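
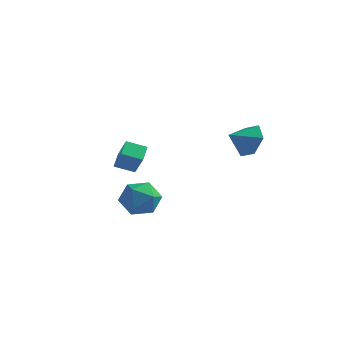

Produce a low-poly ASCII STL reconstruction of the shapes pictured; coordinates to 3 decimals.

solid 
facet normal -0.881 -0.326 0.343
outer loop
vertex -3.163 0.712 0.766
vertex -3.3 1.544 1.204
vertex -3.776 1.197 -0.347
endloop
endfacet
facet normal 0.144 -0.876 -0.461
outer loop
vertex -2.86 1.536 -0.704
vertex -3.163 0.712 0.766
vertex -3.776 1.197 -0.347
endloop
endfacet
facet normal -0.881 -0.326 0.343
outer loop
vertex -3.776 1.197 -0.347
vertex -3.3 1.544 1.204
vertex -3.913 2.029 0.091
endloop
endfacet
facet normal -0.451 0.357 -0.818
outer loop
vertex -3.913 2.029 0.091
vertex -2.86 1.536 -0.704
vertex -3.776 1.197 -0.347
endloop
endfacet
facet normal 0.451 -0.357 0.818
outer loop
vertex -3.163 0.712 0.766
vertex -2.384 1.883 0.847
vertex -3.3 1.544 1.204
endloop
endfacet
facet normal 0.144 -0.876 -0.461
outer loop
vertex -2.247 1.051 0.409
vertex -3.163 0.712 0.766
vertex -2.86 1.536 -0.704
endloop
endfacet
facet normal 0.451 -0.357 0.818
outer loop
vertex -2.247 1.051 0.409
vertex -2.384 1.883 0.847
vertex -3.163 0.712 0.766
endloop
endfacet
facet normal -0.144 0.876 0.461
outer loop
vertex -3.3 1.544 1.204
vertex -2.384 1.883 0.847
vertex -3.913 2.029 0.091
endloop
endfacet
facet normal -0.451 0.357 -0.818
outer loop
vertex -2.997 2.368 -0.266
vertex -2.86 1.536 -0.704
vertex -3.913 2.029 0.091
endloop
endfacet
facet normal -0.144 0.876 0.461
outer loop
vertex -3.913 2.029 0.091
vertex -2.384 1.883 0.847
vertex -2.997 2.368 -0.266
endloop
endfacet
facet normal 0.881 0.326 -0.343
outer loop
vertex -2.997 2.368 -0.266
vertex -2.247 1.051 0.409
vertex -2.86 1.536 -0.704
endloop
endfacet
facet normal 0.881 0.326 -0.343
outer loop
vertex -2.384 1.883 0.847
vertex -2.247 1.051 0.409
vertex -2.997 2.368 -0.266
endloop
endfacet
facet normal -0.257 0.038 0.966
outer loop
vertex -1.97 -1.385 -0.07
vertex -1.388 -2.227 0.118
vertex -0.968 -1.278 0.192
endloop
endfacet
facet normal -0.251 0.691 0.678
outer loop
vertex -1.97 -1.385 -0.07
vertex -0.968 -1.278 0.192
vertex -1.375 -0.686 -0.562
endloop
endfacet
facet normal -0.708 0.694 0.129
outer loop
vertex -1.97 -1.385 -0.07
vertex -1.375 -0.686 -0.562
vertex -2.046 -1.27 -1.102
endloop
endfacet
facet normal -0.996 0.044 0.078
outer loop
vertex -1.97 -1.385 -0.07
vertex -2.046 -1.27 -1.102
vertex -2.055 -2.223 -0.682
endloop
endfacet
facet normal -0.717 -0.362 0.596
outer loop
vertex -1.97 -1.385 -0.07
vertex -2.055 -2.223 -0.682
vertex -1.388 -2.227 0.118
endloop
endfacet
facet normal 0.403 0.813 0.421
outer loop
vertex -1.375 -0.686 -0.562
vertex -0.968 -1.278 0.192
vertex -0.425 -1.097 -0.678
endloop
endfacet
facet normal 0.394 -0.244 0.886
outer loop
vertex -0.968 -1.278 0.192
vertex -1.388 -2.227 0.118
vertex -0.434 -2.05 -0.258
endloop
endfacet
facet normal -0.350 -0.891 0.288
outer loop
vertex -1.388 -2.227 0.118
vertex -2.055 -2.223 -0.682
vertex -1.105 -2.634 -0.798
endloop
endfacet
facet normal -0.802 -0.235 -0.549
outer loop
vertex -2.055 -2.223 -0.682
vertex -2.046 -1.27 -1.102
vertex -1.512 -2.042 -1.552
endloop
endfacet
facet normal -0.336 0.818 -0.467
outer loop
vertex -2.046 -1.27 -1.102
vertex -1.375 -0.686 -0.562
vertex -1.092 -1.093 -1.478
endloop
endfacet
facet normal 0.996 -0.044 -0.078
outer loop
vertex -0.51 -1.935 -1.29
vertex -0.425 -1.097 -0.678
vertex -0.434 -2.05 -0.258
endloop
endfacet
facet normal 0.708 -0.694 -0.129
outer loop
vertex -0.51 -1.935 -1.29
vertex -0.434 -2.05 -0.258
vertex -1.105 -2.634 -0.798
endloop
endfacet
facet normal 0.251 -0.691 -0.678
outer loop
vertex -0.51 -1.935 -1.29
vertex -1.105 -2.634 -0.798
vertex -1.512 -2.042 -1.552
endloop
endfacet
facet normal 0.257 -0.038 -0.966
outer loop
vertex -0.51 -1.935 -1.29
vertex -1.512 -2.042 -1.552
vertex -1.092 -1.093 -1.478
endloop
endfacet
facet normal 0.717 0.362 -0.596
outer loop
vertex -0.51 -1.935 -1.29
vertex -1.092 -1.093 -1.478
vertex -0.425 -1.097 -0.678
endloop
endfacet
facet normal 0.802 0.235 0.549
outer loop
vertex -0.434 -2.05 -0.258
vertex -0.425 -1.097 -0.678
vertex -0.968 -1.278 0.192
endloop
endfacet
facet normal 0.336 -0.818 0.467
outer loop
vertex -1.105 -2.634 -0.798
vertex -0.434 -2.05 -0.258
vertex -1.388 -2.227 0.118
endloop
endfacet
facet normal -0.403 -0.813 -0.421
outer loop
vertex -1.512 -2.042 -1.552
vertex -1.105 -2.634 -0.798
vertex -2.055 -2.223 -0.682
endloop
endfacet
facet normal -0.394 0.244 -0.886
outer loop
vertex -1.092 -1.093 -1.478
vertex -1.512 -2.042 -1.552
vertex -2.046 -1.27 -1.102
endloop
endfacet
facet normal 0.350 0.891 -0.288
outer loop
vertex -0.425 -1.097 -0.678
vertex -1.092 -1.093 -1.478
vertex -1.375 -0.686 -0.562
endloop
endfacet
facet normal 0.603 0.650 -0.462
outer loop
vertex 2.562 3.754 1.469
vertex 1.764 4.163 1.003
vertex 2.064 4.521 1.899
endloop
endfacet
facet normal 0.165 -0.398 0.902
outer loop
vertex 2.562 3.754 1.469
vertex 2.064 4.521 1.899
vertex 1.016 3.357 1.577
endloop
endfacet
facet normal 0.604 0.650 -0.462
outer loop
vertex 2.064 4.521 1.899
vertex 1.764 4.163 1.003
vertex 1.267 4.93 1.433
endloop
endfacet
facet normal -0.440 0.151 0.885
outer loop
vertex 2.064 4.521 1.899
vertex 1.267 4.93 1.433
vertex 1.016 3.357 1.577
endloop
endfacet
facet normal 0.603 0.650 -0.463
outer loop
vertex 1.267 4.93 1.433
vertex 1.764 4.163 1.003
vertex 0.966 4.572 0.538
endloop
endfacet
facet normal -0.952 0.175 0.250
outer loop
vertex 1.267 4.93 1.433
vertex 0.966 4.572 0.538
vertex 1.016 3.357 1.577
endloop
endfacet
facet normal 0.603 0.650 -0.462
outer loop
vertex 0.966 4.572 0.538
vertex 1.764 4.163 1.003
vertex 1.464 3.805 0.108
endloop
endfacet
facet normal -0.860 -0.351 -0.370
outer loop
vertex 0.966 4.572 0.538
vertex 1.464 3.805 0.108
vertex 1.016 3.357 1.577
endloop
endfacet
facet normal 0.604 0.650 -0.462
outer loop
vertex 1.464 3.805 0.108
vertex 1.764 4.163 1.003
vertex 2.261 3.396 0.574
endloop
endfacet
facet normal -0.256 -0.900 -0.353
outer loop
vertex 1.464 3.805 0.108
vertex 2.261 3.396 0.574
vertex 1.016 3.357 1.577
endloop
endfacet
facet normal 0.603 0.650 -0.463
outer loop
vertex 2.261 3.396 0.574
vertex 1.764 4.163 1.003
vertex 2.562 3.754 1.469
endloop
endfacet
facet normal 0.257 -0.924 0.283
outer loop
vertex 2.261 3.396 0.574
vertex 2.562 3.754 1.469
vertex 1.016 3.357 1.577
endloop
endfacet

endsolid


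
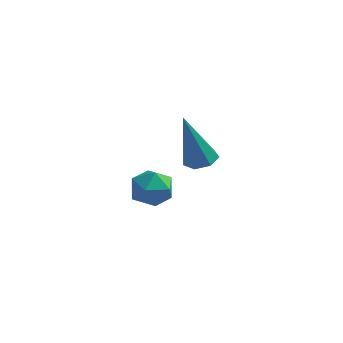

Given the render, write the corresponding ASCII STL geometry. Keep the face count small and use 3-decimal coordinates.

solid 
facet normal 0.097 0.983 0.154
outer loop
vertex -1.57 -2.472 -2.468
vertex -1.815 -2.54 -1.879
vertex -1.182 -2.588 -1.971
endloop
endfacet
facet normal 0.600 0.744 -0.295
outer loop
vertex -1.57 -2.472 -2.468
vertex -1.182 -2.588 -1.971
vertex -1.086 -2.887 -2.53
endloop
endfacet
facet normal 0.272 0.444 -0.854
outer loop
vertex -1.57 -2.472 -2.468
vertex -1.086 -2.887 -2.53
vertex -1.659 -3.023 -2.783
endloop
endfacet
facet normal -0.432 0.499 -0.751
outer loop
vertex -1.57 -2.472 -2.468
vertex -1.659 -3.023 -2.783
vertex -2.11 -2.809 -2.381
endloop
endfacet
facet normal -0.540 0.832 -0.129
outer loop
vertex -1.57 -2.472 -2.468
vertex -2.11 -2.809 -2.381
vertex -1.815 -2.54 -1.879
endloop
endfacet
facet normal 0.971 0.236 0.040
outer loop
vertex -1.086 -2.887 -2.53
vertex -1.182 -2.588 -1.971
vertex -1.03 -3.211 -1.979
endloop
endfacet
facet normal 0.159 0.622 0.766
outer loop
vertex -1.182 -2.588 -1.971
vertex -1.815 -2.54 -1.879
vertex -1.481 -2.997 -1.577
endloop
endfacet
facet normal -0.872 0.377 0.311
outer loop
vertex -1.815 -2.54 -1.879
vertex -2.11 -2.809 -2.381
vertex -2.054 -3.133 -1.83
endloop
endfacet
facet normal -0.698 -0.161 -0.697
outer loop
vertex -2.11 -2.809 -2.381
vertex -1.659 -3.023 -2.783
vertex -1.958 -3.432 -2.389
endloop
endfacet
facet normal 0.440 -0.249 -0.863
outer loop
vertex -1.659 -3.023 -2.783
vertex -1.086 -2.887 -2.53
vertex -1.325 -3.48 -2.481
endloop
endfacet
facet normal 0.432 -0.499 0.751
outer loop
vertex -1.57 -3.548 -1.892
vertex -1.03 -3.211 -1.979
vertex -1.481 -2.997 -1.577
endloop
endfacet
facet normal -0.272 -0.444 0.854
outer loop
vertex -1.57 -3.548 -1.892
vertex -1.481 -2.997 -1.577
vertex -2.054 -3.133 -1.83
endloop
endfacet
facet normal -0.600 -0.744 0.295
outer loop
vertex -1.57 -3.548 -1.892
vertex -2.054 -3.133 -1.83
vertex -1.958 -3.432 -2.389
endloop
endfacet
facet normal -0.097 -0.983 -0.154
outer loop
vertex -1.57 -3.548 -1.892
vertex -1.958 -3.432 -2.389
vertex -1.325 -3.48 -2.481
endloop
endfacet
facet normal 0.540 -0.832 0.129
outer loop
vertex -1.57 -3.548 -1.892
vertex -1.325 -3.48 -2.481
vertex -1.03 -3.211 -1.979
endloop
endfacet
facet normal 0.698 0.161 0.697
outer loop
vertex -1.481 -2.997 -1.577
vertex -1.03 -3.211 -1.979
vertex -1.182 -2.588 -1.971
endloop
endfacet
facet normal -0.440 0.249 0.863
outer loop
vertex -2.054 -3.133 -1.83
vertex -1.481 -2.997 -1.577
vertex -1.815 -2.54 -1.879
endloop
endfacet
facet normal -0.971 -0.236 -0.040
outer loop
vertex -1.958 -3.432 -2.389
vertex -2.054 -3.133 -1.83
vertex -2.11 -2.809 -2.381
endloop
endfacet
facet normal -0.159 -0.622 -0.766
outer loop
vertex -1.325 -3.48 -2.481
vertex -1.958 -3.432 -2.389
vertex -1.659 -3.023 -2.783
endloop
endfacet
facet normal 0.872 -0.377 -0.311
outer loop
vertex -1.03 -3.211 -1.979
vertex -1.325 -3.48 -2.481
vertex -1.086 -2.887 -2.53
endloop
endfacet
facet normal 0.240 0.133 -0.962
outer loop
vertex -0.876 -0.006 -3.21
vertex -1.253 0.349 -3.255
vertex -0.755 0.419 -3.121
endloop
endfacet
facet normal 0.842 -0.329 0.428
outer loop
vertex -0.876 -0.006 -3.21
vertex -0.755 0.419 -3.121
vertex -1.687 0.111 -1.525
endloop
endfacet
facet normal 0.240 0.133 -0.962
outer loop
vertex -0.755 0.419 -3.121
vertex -1.253 0.349 -3.255
vertex -1.009 0.792 -3.133
endloop
endfacet
facet normal 0.705 0.496 0.507
outer loop
vertex -0.755 0.419 -3.121
vertex -1.009 0.792 -3.133
vertex -1.687 0.111 -1.525
endloop
endfacet
facet normal 0.242 0.131 -0.961
outer loop
vertex -1.009 0.792 -3.133
vertex -1.253 0.349 -3.255
vertex -1.447 0.831 -3.238
endloop
endfacet
facet normal -0.010 0.922 0.386
outer loop
vertex -1.009 0.792 -3.133
vertex -1.447 0.831 -3.238
vertex -1.687 0.111 -1.525
endloop
endfacet
facet normal 0.241 0.131 -0.962
outer loop
vertex -1.447 0.831 -3.238
vertex -1.253 0.349 -3.255
vertex -1.738 0.507 -3.355
endloop
endfacet
facet normal -0.762 0.628 0.157
outer loop
vertex -1.447 0.831 -3.238
vertex -1.738 0.507 -3.355
vertex -1.687 0.111 -1.525
endloop
endfacet
facet normal 0.242 0.134 -0.961
outer loop
vertex -1.738 0.507 -3.355
vertex -1.253 0.349 -3.255
vertex -1.664 0.064 -3.398
endloop
endfacet
facet normal -0.986 -0.164 -0.008
outer loop
vertex -1.738 0.507 -3.355
vertex -1.664 0.064 -3.398
vertex -1.687 0.111 -1.525
endloop
endfacet
facet normal 0.242 0.133 -0.961
outer loop
vertex -1.664 0.064 -3.398
vertex -1.253 0.349 -3.255
vertex -1.28 -0.164 -3.333
endloop
endfacet
facet normal -0.512 -0.859 0.015
outer loop
vertex -1.664 0.064 -3.398
vertex -1.28 -0.164 -3.333
vertex -1.687 0.111 -1.525
endloop
endfacet
facet normal 0.240 0.134 -0.961
outer loop
vertex -1.28 -0.164 -3.333
vertex -1.253 0.349 -3.255
vertex -0.876 -0.006 -3.21
endloop
endfacet
facet normal 0.300 -0.931 0.209
outer loop
vertex -1.28 -0.164 -3.333
vertex -0.876 -0.006 -3.21
vertex -1.687 0.111 -1.525
endloop
endfacet

endsolid


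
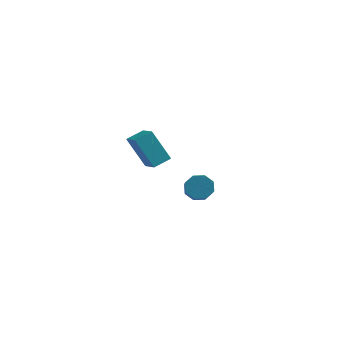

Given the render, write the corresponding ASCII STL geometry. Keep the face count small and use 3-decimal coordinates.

solid 
facet normal -0.312 0.775 -0.550
outer loop
vertex -1.498 3.357 -2.66
vertex -2.028 2.97 -2.905
vertex -1.937 3.396 -2.356
endloop
endfacet
facet normal 0.480 0.627 0.613
outer loop
vertex -1.498 3.357 -2.66
vertex -1.937 3.396 -2.356
vertex -0.903 1.876 -1.611
endloop
endfacet
facet normal 0.480 0.627 0.613
outer loop
vertex -0.903 1.876 -1.611
vertex -1.937 3.396 -2.356
vertex -1.342 1.915 -1.307
endloop
endfacet
facet normal 0.312 -0.775 0.550
outer loop
vertex -0.903 1.876 -1.611
vertex -1.342 1.915 -1.307
vertex -1.432 1.49 -1.855
endloop
endfacet
facet normal -0.312 0.775 -0.550
outer loop
vertex -1.937 3.396 -2.356
vertex -2.028 2.97 -2.905
vertex -2.429 3.185 -2.374
endloop
endfacet
facet normal -0.242 0.494 0.835
outer loop
vertex -1.937 3.396 -2.356
vertex -2.429 3.185 -2.374
vertex -1.342 1.915 -1.307
endloop
endfacet
facet normal -0.240 0.496 0.835
outer loop
vertex -1.342 1.915 -1.307
vertex -2.429 3.185 -2.374
vertex -1.834 1.705 -1.324
endloop
endfacet
facet normal 0.312 -0.775 0.550
outer loop
vertex -1.342 1.915 -1.307
vertex -1.834 1.705 -1.324
vertex -1.432 1.49 -1.855
endloop
endfacet
facet normal -0.312 0.775 -0.549
outer loop
vertex -2.429 3.185 -2.374
vertex -2.028 2.97 -2.905
vertex -2.686 2.849 -2.702
endloop
endfacet
facet normal -0.820 0.073 0.568
outer loop
vertex -2.429 3.185 -2.374
vertex -2.686 2.849 -2.702
vertex -1.834 1.705 -1.324
endloop
endfacet
facet normal -0.820 0.072 0.567
outer loop
vertex -1.834 1.705 -1.324
vertex -2.686 2.849 -2.702
vertex -2.091 1.369 -1.653
endloop
endfacet
facet normal 0.311 -0.776 0.549
outer loop
vertex -1.834 1.705 -1.324
vertex -2.091 1.369 -1.653
vertex -1.432 1.49 -1.855
endloop
endfacet
facet normal -0.312 0.775 -0.550
outer loop
vertex -2.686 2.849 -2.702
vertex -2.028 2.97 -2.905
vertex -2.557 2.584 -3.149
endloop
endfacet
facet normal -0.919 -0.393 -0.033
outer loop
vertex -2.686 2.849 -2.702
vertex -2.557 2.584 -3.149
vertex -2.091 1.369 -1.653
endloop
endfacet
facet normal -0.919 -0.392 -0.032
outer loop
vertex -2.091 1.369 -1.653
vertex -2.557 2.584 -3.149
vertex -1.962 1.103 -2.1
endloop
endfacet
facet normal 0.311 -0.775 0.551
outer loop
vertex -2.091 1.369 -1.653
vertex -1.962 1.103 -2.1
vertex -1.432 1.49 -1.855
endloop
endfacet
facet normal -0.312 0.775 -0.550
outer loop
vertex -2.557 2.584 -3.149
vertex -2.028 2.97 -2.905
vertex -2.118 2.545 -3.453
endloop
endfacet
facet normal -0.480 -0.627 -0.613
outer loop
vertex -2.557 2.584 -3.149
vertex -2.118 2.545 -3.453
vertex -1.962 1.103 -2.1
endloop
endfacet
facet normal -0.480 -0.627 -0.613
outer loop
vertex -1.962 1.103 -2.1
vertex -2.118 2.545 -3.453
vertex -1.523 1.064 -2.404
endloop
endfacet
facet normal 0.312 -0.775 0.550
outer loop
vertex -1.962 1.103 -2.1
vertex -1.523 1.064 -2.404
vertex -1.432 1.49 -1.855
endloop
endfacet
facet normal -0.312 0.775 -0.550
outer loop
vertex -2.118 2.545 -3.453
vertex -2.028 2.97 -2.905
vertex -1.626 2.755 -3.436
endloop
endfacet
facet normal 0.240 -0.495 -0.835
outer loop
vertex -2.118 2.545 -3.453
vertex -1.626 2.755 -3.436
vertex -1.523 1.064 -2.404
endloop
endfacet
facet normal 0.243 -0.495 -0.835
outer loop
vertex -1.523 1.064 -2.404
vertex -1.626 2.755 -3.436
vertex -1.031 1.275 -2.386
endloop
endfacet
facet normal 0.312 -0.775 0.550
outer loop
vertex -1.523 1.064 -2.404
vertex -1.031 1.275 -2.386
vertex -1.432 1.49 -1.855
endloop
endfacet
facet normal -0.311 0.776 -0.549
outer loop
vertex -1.626 2.755 -3.436
vertex -2.028 2.97 -2.905
vertex -1.369 3.091 -3.107
endloop
endfacet
facet normal 0.821 -0.072 -0.567
outer loop
vertex -1.626 2.755 -3.436
vertex -1.369 3.091 -3.107
vertex -1.031 1.275 -2.386
endloop
endfacet
facet normal 0.820 -0.073 -0.568
outer loop
vertex -1.031 1.275 -2.386
vertex -1.369 3.091 -3.107
vertex -0.774 1.611 -2.058
endloop
endfacet
facet normal 0.312 -0.775 0.549
outer loop
vertex -1.031 1.275 -2.386
vertex -0.774 1.611 -2.058
vertex -1.432 1.49 -1.855
endloop
endfacet
facet normal -0.311 0.775 -0.551
outer loop
vertex -1.369 3.091 -3.107
vertex -2.028 2.97 -2.905
vertex -1.498 3.357 -2.66
endloop
endfacet
facet normal 0.919 0.392 0.032
outer loop
vertex -1.369 3.091 -3.107
vertex -1.498 3.357 -2.66
vertex -0.774 1.611 -2.058
endloop
endfacet
facet normal 0.919 0.392 0.033
outer loop
vertex -0.774 1.611 -2.058
vertex -1.498 3.357 -2.66
vertex -0.903 1.876 -1.611
endloop
endfacet
facet normal 0.312 -0.775 0.550
outer loop
vertex -0.774 1.611 -2.058
vertex -0.903 1.876 -1.611
vertex -1.432 1.49 -1.855
endloop
endfacet
facet normal -0.514 0.014 0.858
outer loop
vertex -1.896 -3.091 3.927
vertex -2.57 -2.401 3.512
vertex -2.397 -3.754 3.638
endloop
endfacet
facet normal 0.642 -0.657 0.395
outer loop
vertex -1.53 -3.779 2.188
vertex -1.896 -3.091 3.927
vertex -2.397 -3.754 3.638
endloop
endfacet
facet normal -0.513 0.014 0.859
outer loop
vertex -2.397 -3.754 3.638
vertex -2.57 -2.401 3.512
vertex -3.071 -3.065 3.224
endloop
endfacet
facet normal -0.570 -0.754 -0.328
outer loop
vertex -3.071 -3.065 3.224
vertex -1.53 -3.779 2.188
vertex -2.397 -3.754 3.638
endloop
endfacet
facet normal 0.570 0.754 0.328
outer loop
vertex -1.896 -3.091 3.927
vertex -1.703 -2.426 2.062
vertex -2.57 -2.401 3.512
endloop
endfacet
facet normal 0.643 -0.656 0.395
outer loop
vertex -1.029 -3.115 2.476
vertex -1.896 -3.091 3.927
vertex -1.53 -3.779 2.188
endloop
endfacet
facet normal 0.569 0.754 0.328
outer loop
vertex -1.029 -3.115 2.476
vertex -1.703 -2.426 2.062
vertex -1.896 -3.091 3.927
endloop
endfacet
facet normal -0.643 0.656 -0.395
outer loop
vertex -2.57 -2.401 3.512
vertex -1.703 -2.426 2.062
vertex -3.071 -3.065 3.224
endloop
endfacet
facet normal -0.570 -0.754 -0.328
outer loop
vertex -2.204 -3.089 1.773
vertex -1.53 -3.779 2.188
vertex -3.071 -3.065 3.224
endloop
endfacet
facet normal -0.642 0.657 -0.395
outer loop
vertex -3.071 -3.065 3.224
vertex -1.703 -2.426 2.062
vertex -2.204 -3.089 1.773
endloop
endfacet
facet normal 0.513 -0.015 -0.858
outer loop
vertex -2.204 -3.089 1.773
vertex -1.029 -3.115 2.476
vertex -1.53 -3.779 2.188
endloop
endfacet
facet normal 0.513 -0.014 -0.858
outer loop
vertex -1.703 -2.426 2.062
vertex -1.029 -3.115 2.476
vertex -2.204 -3.089 1.773
endloop
endfacet

endsolid


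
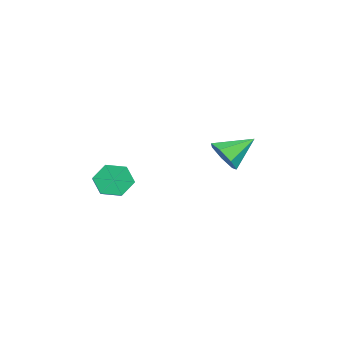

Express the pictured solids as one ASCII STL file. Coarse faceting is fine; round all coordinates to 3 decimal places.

solid 
facet normal -0.921 -0.002 -0.390
outer loop
vertex 2.073 -3.346 -0.603
vertex 1.77 -3.661 0.115
vertex 1.814 -2.829 0.006
endloop
endfacet
facet normal 0.239 0.788 -0.567
outer loop
vertex 2.073 -3.346 -0.603
vertex 1.814 -2.829 0.006
vertex 3.233 -3.345 -0.112
endloop
endfacet
facet normal 0.239 0.787 -0.568
outer loop
vertex 3.233 -3.345 -0.112
vertex 1.814 -2.829 0.006
vertex 2.975 -2.827 0.497
endloop
endfacet
facet normal 0.921 0.001 0.390
outer loop
vertex 3.233 -3.345 -0.112
vertex 2.975 -2.827 0.497
vertex 2.93 -3.659 0.605
endloop
endfacet
facet normal -0.921 -0.002 -0.390
outer loop
vertex 1.814 -2.829 0.006
vertex 1.77 -3.661 0.115
vertex 1.511 -3.144 0.724
endloop
endfacet
facet normal -0.147 0.927 0.345
outer loop
vertex 1.814 -2.829 0.006
vertex 1.511 -3.144 0.724
vertex 2.975 -2.827 0.497
endloop
endfacet
facet normal -0.147 0.927 0.345
outer loop
vertex 2.975 -2.827 0.497
vertex 1.511 -3.144 0.724
vertex 2.672 -3.142 1.215
endloop
endfacet
facet normal 0.921 0.001 0.389
outer loop
vertex 2.975 -2.827 0.497
vertex 2.672 -3.142 1.215
vertex 2.93 -3.659 0.605
endloop
endfacet
facet normal -0.921 -0.002 -0.390
outer loop
vertex 1.511 -3.144 0.724
vertex 1.77 -3.661 0.115
vertex 1.467 -3.975 0.832
endloop
endfacet
facet normal -0.386 0.139 0.912
outer loop
vertex 1.511 -3.144 0.724
vertex 1.467 -3.975 0.832
vertex 2.672 -3.142 1.215
endloop
endfacet
facet normal -0.386 0.139 0.912
outer loop
vertex 2.672 -3.142 1.215
vertex 1.467 -3.975 0.832
vertex 2.627 -3.974 1.323
endloop
endfacet
facet normal 0.921 0.001 0.389
outer loop
vertex 2.672 -3.142 1.215
vertex 2.627 -3.974 1.323
vertex 2.93 -3.659 0.605
endloop
endfacet
facet normal -0.921 -0.001 -0.390
outer loop
vertex 1.467 -3.975 0.832
vertex 1.77 -3.661 0.115
vertex 1.725 -4.493 0.223
endloop
endfacet
facet normal -0.240 -0.787 0.568
outer loop
vertex 1.467 -3.975 0.832
vertex 1.725 -4.493 0.223
vertex 2.627 -3.974 1.323
endloop
endfacet
facet normal -0.239 -0.788 0.567
outer loop
vertex 2.627 -3.974 1.323
vertex 1.725 -4.493 0.223
vertex 2.886 -4.491 0.714
endloop
endfacet
facet normal 0.921 0.002 0.390
outer loop
vertex 2.627 -3.974 1.323
vertex 2.886 -4.491 0.714
vertex 2.93 -3.659 0.605
endloop
endfacet
facet normal -0.921 -0.001 -0.389
outer loop
vertex 1.725 -4.493 0.223
vertex 1.77 -3.661 0.115
vertex 2.028 -4.178 -0.495
endloop
endfacet
facet normal 0.147 -0.927 -0.345
outer loop
vertex 1.725 -4.493 0.223
vertex 2.028 -4.178 -0.495
vertex 2.886 -4.491 0.714
endloop
endfacet
facet normal 0.147 -0.927 -0.345
outer loop
vertex 2.886 -4.491 0.714
vertex 2.028 -4.178 -0.495
vertex 3.189 -4.176 -0.004
endloop
endfacet
facet normal 0.921 0.002 0.390
outer loop
vertex 2.886 -4.491 0.714
vertex 3.189 -4.176 -0.004
vertex 2.93 -3.659 0.605
endloop
endfacet
facet normal -0.921 -0.001 -0.389
outer loop
vertex 2.028 -4.178 -0.495
vertex 1.77 -3.661 0.115
vertex 2.073 -3.346 -0.603
endloop
endfacet
facet normal 0.386 -0.139 -0.912
outer loop
vertex 2.028 -4.178 -0.495
vertex 2.073 -3.346 -0.603
vertex 3.189 -4.176 -0.004
endloop
endfacet
facet normal 0.386 -0.139 -0.912
outer loop
vertex 3.189 -4.176 -0.004
vertex 2.073 -3.346 -0.603
vertex 3.233 -3.345 -0.112
endloop
endfacet
facet normal 0.921 0.002 0.390
outer loop
vertex 3.189 -4.176 -0.004
vertex 3.233 -3.345 -0.112
vertex 2.93 -3.659 0.605
endloop
endfacet
facet normal 0.261 -0.814 -0.519
outer loop
vertex -0.462 1.225 0.247
vertex -1.327 0.982 0.194
vertex -0.852 1.495 -0.373
endloop
endfacet
facet normal 0.625 0.778 -0.054
outer loop
vertex -0.462 1.225 0.247
vertex -0.852 1.495 -0.373
vertex -1.753 2.318 1.046
endloop
endfacet
facet normal 0.259 -0.814 -0.519
outer loop
vertex -0.852 1.495 -0.373
vertex -1.327 0.982 0.194
vertex -1.6 1.38 -0.566
endloop
endfacet
facet normal -0.003 0.864 -0.503
outer loop
vertex -0.852 1.495 -0.373
vertex -1.6 1.38 -0.566
vertex -1.753 2.318 1.046
endloop
endfacet
facet normal 0.259 -0.814 -0.519
outer loop
vertex -1.6 1.38 -0.566
vertex -1.327 0.982 0.194
vertex -2.142 0.965 -0.186
endloop
endfacet
facet normal -0.717 0.570 -0.400
outer loop
vertex -1.6 1.38 -0.566
vertex -2.142 0.965 -0.186
vertex -1.753 2.318 1.046
endloop
endfacet
facet normal 0.259 -0.814 -0.519
outer loop
vertex -2.142 0.965 -0.186
vertex -1.327 0.982 0.194
vertex -2.071 0.563 0.48
endloop
endfacet
facet normal -0.977 0.120 0.177
outer loop
vertex -2.142 0.965 -0.186
vertex -2.071 0.563 0.48
vertex -1.753 2.318 1.046
endloop
endfacet
facet normal 0.259 -0.815 -0.519
outer loop
vertex -2.071 0.563 0.48
vertex -1.327 0.982 0.194
vertex -1.439 0.477 0.931
endloop
endfacet
facet normal -0.588 -0.150 0.795
outer loop
vertex -2.071 0.563 0.48
vertex -1.439 0.477 0.931
vertex -1.753 2.318 1.046
endloop
endfacet
facet normal 0.259 -0.815 -0.519
outer loop
vertex -1.439 0.477 0.931
vertex -1.327 0.982 0.194
vertex -0.723 0.771 0.827
endloop
endfacet
facet normal 0.158 -0.035 0.987
outer loop
vertex -1.439 0.477 0.931
vertex -0.723 0.771 0.827
vertex -1.753 2.318 1.046
endloop
endfacet
facet normal 0.260 -0.814 -0.520
outer loop
vertex -0.723 0.771 0.827
vertex -1.327 0.982 0.194
vertex -0.462 1.225 0.247
endloop
endfacet
facet normal 0.697 0.378 0.609
outer loop
vertex -0.723 0.771 0.827
vertex -0.462 1.225 0.247
vertex -1.753 2.318 1.046
endloop
endfacet

endsolid


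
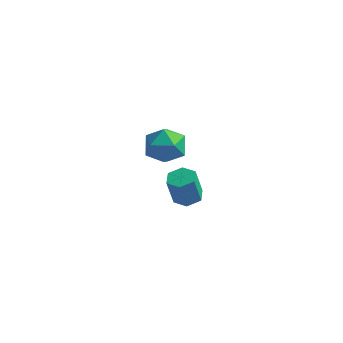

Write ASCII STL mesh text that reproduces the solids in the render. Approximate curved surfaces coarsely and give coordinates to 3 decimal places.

solid 
facet normal 0.112 0.213 -0.971
outer loop
vertex 3.035 0.961 -2.807
vertex 2.351 1.015 -2.874
vertex 2.726 1.57 -2.709
endloop
endfacet
facet normal 0.887 0.419 0.193
outer loop
vertex 3.035 0.961 -2.807
vertex 2.726 1.57 -2.709
vertex 2.874 0.652 -1.399
endloop
endfacet
facet normal 0.887 0.420 0.194
outer loop
vertex 2.874 0.652 -1.399
vertex 2.726 1.57 -2.709
vertex 2.564 1.261 -1.301
endloop
endfacet
facet normal -0.111 -0.213 0.971
outer loop
vertex 2.874 0.652 -1.399
vertex 2.564 1.261 -1.301
vertex 2.189 0.705 -1.466
endloop
endfacet
facet normal 0.111 0.213 -0.971
outer loop
vertex 2.726 1.57 -2.709
vertex 2.351 1.015 -2.874
vertex 2.041 1.623 -2.776
endloop
endfacet
facet normal 0.054 0.974 0.220
outer loop
vertex 2.726 1.57 -2.709
vertex 2.041 1.623 -2.776
vertex 2.564 1.261 -1.301
endloop
endfacet
facet normal 0.054 0.974 0.220
outer loop
vertex 2.564 1.261 -1.301
vertex 2.041 1.623 -2.776
vertex 1.88 1.314 -1.368
endloop
endfacet
facet normal -0.112 -0.213 0.971
outer loop
vertex 2.564 1.261 -1.301
vertex 1.88 1.314 -1.368
vertex 2.189 0.705 -1.466
endloop
endfacet
facet normal 0.111 0.213 -0.971
outer loop
vertex 2.041 1.623 -2.776
vertex 2.351 1.015 -2.874
vertex 1.666 1.068 -2.941
endloop
endfacet
facet normal -0.832 0.554 0.027
outer loop
vertex 2.041 1.623 -2.776
vertex 1.666 1.068 -2.941
vertex 1.88 1.314 -1.368
endloop
endfacet
facet normal -0.832 0.554 0.027
outer loop
vertex 1.88 1.314 -1.368
vertex 1.666 1.068 -2.941
vertex 1.505 0.759 -1.533
endloop
endfacet
facet normal -0.112 -0.213 0.971
outer loop
vertex 1.88 1.314 -1.368
vertex 1.505 0.759 -1.533
vertex 2.189 0.705 -1.466
endloop
endfacet
facet normal 0.111 0.213 -0.971
outer loop
vertex 1.666 1.068 -2.941
vertex 2.351 1.015 -2.874
vertex 1.976 0.459 -3.039
endloop
endfacet
facet normal -0.887 -0.420 -0.194
outer loop
vertex 1.666 1.068 -2.941
vertex 1.976 0.459 -3.039
vertex 1.505 0.759 -1.533
endloop
endfacet
facet normal -0.887 -0.419 -0.194
outer loop
vertex 1.505 0.759 -1.533
vertex 1.976 0.459 -3.039
vertex 1.814 0.15 -1.631
endloop
endfacet
facet normal -0.112 -0.213 0.971
outer loop
vertex 1.505 0.759 -1.533
vertex 1.814 0.15 -1.631
vertex 2.189 0.705 -1.466
endloop
endfacet
facet normal 0.112 0.213 -0.971
outer loop
vertex 1.976 0.459 -3.039
vertex 2.351 1.015 -2.874
vertex 2.66 0.406 -2.972
endloop
endfacet
facet normal -0.054 -0.974 -0.220
outer loop
vertex 1.976 0.459 -3.039
vertex 2.66 0.406 -2.972
vertex 1.814 0.15 -1.631
endloop
endfacet
facet normal -0.054 -0.974 -0.220
outer loop
vertex 1.814 0.15 -1.631
vertex 2.66 0.406 -2.972
vertex 2.499 0.097 -1.564
endloop
endfacet
facet normal -0.111 -0.213 0.971
outer loop
vertex 1.814 0.15 -1.631
vertex 2.499 0.097 -1.564
vertex 2.189 0.705 -1.466
endloop
endfacet
facet normal 0.112 0.213 -0.971
outer loop
vertex 2.66 0.406 -2.972
vertex 2.351 1.015 -2.874
vertex 3.035 0.961 -2.807
endloop
endfacet
facet normal 0.832 -0.554 -0.027
outer loop
vertex 2.66 0.406 -2.972
vertex 3.035 0.961 -2.807
vertex 2.499 0.097 -1.564
endloop
endfacet
facet normal 0.832 -0.554 -0.027
outer loop
vertex 2.499 0.097 -1.564
vertex 3.035 0.961 -2.807
vertex 2.874 0.652 -1.399
endloop
endfacet
facet normal -0.111 -0.213 0.971
outer loop
vertex 2.499 0.097 -1.564
vertex 2.874 0.652 -1.399
vertex 2.189 0.705 -1.466
endloop
endfacet
facet normal 0.171 0.973 0.154
outer loop
vertex 3.441 -1.387 2.506
vertex 2.842 -1.402 3.265
vertex 3.783 -1.587 3.388
endloop
endfacet
facet normal 0.740 0.658 -0.138
outer loop
vertex 3.441 -1.387 2.506
vertex 3.783 -1.587 3.388
vertex 4.091 -2.094 2.624
endloop
endfacet
facet normal 0.538 0.368 -0.758
outer loop
vertex 3.441 -1.387 2.506
vertex 4.091 -2.094 2.624
vertex 3.339 -2.222 2.028
endloop
endfacet
facet normal -0.156 0.505 -0.849
outer loop
vertex 3.441 -1.387 2.506
vertex 3.339 -2.222 2.028
vertex 2.567 -1.794 2.424
endloop
endfacet
facet normal -0.383 0.879 -0.285
outer loop
vertex 3.441 -1.387 2.506
vertex 2.567 -1.794 2.424
vertex 2.842 -1.402 3.265
endloop
endfacet
facet normal 0.946 0.130 0.296
outer loop
vertex 4.091 -2.094 2.624
vertex 3.783 -1.587 3.388
vertex 3.893 -2.546 3.456
endloop
endfacet
facet normal 0.025 0.640 0.768
outer loop
vertex 3.783 -1.587 3.388
vertex 2.842 -1.402 3.265
vertex 3.121 -2.118 3.852
endloop
endfacet
facet normal -0.871 0.488 0.058
outer loop
vertex 2.842 -1.402 3.265
vertex 2.567 -1.794 2.424
vertex 2.369 -2.246 3.256
endloop
endfacet
facet normal -0.504 -0.119 -0.855
outer loop
vertex 2.567 -1.794 2.424
vertex 3.339 -2.222 2.028
vertex 2.677 -2.753 2.492
endloop
endfacet
facet normal 0.619 -0.339 -0.708
outer loop
vertex 3.339 -2.222 2.028
vertex 4.091 -2.094 2.624
vertex 3.618 -2.938 2.615
endloop
endfacet
facet normal 0.156 -0.505 0.849
outer loop
vertex 3.019 -2.953 3.374
vertex 3.893 -2.546 3.456
vertex 3.121 -2.118 3.852
endloop
endfacet
facet normal -0.538 -0.368 0.758
outer loop
vertex 3.019 -2.953 3.374
vertex 3.121 -2.118 3.852
vertex 2.369 -2.246 3.256
endloop
endfacet
facet normal -0.740 -0.658 0.138
outer loop
vertex 3.019 -2.953 3.374
vertex 2.369 -2.246 3.256
vertex 2.677 -2.753 2.492
endloop
endfacet
facet normal -0.171 -0.973 -0.154
outer loop
vertex 3.019 -2.953 3.374
vertex 2.677 -2.753 2.492
vertex 3.618 -2.938 2.615
endloop
endfacet
facet normal 0.383 -0.879 0.285
outer loop
vertex 3.019 -2.953 3.374
vertex 3.618 -2.938 2.615
vertex 3.893 -2.546 3.456
endloop
endfacet
facet normal 0.504 0.119 0.855
outer loop
vertex 3.121 -2.118 3.852
vertex 3.893 -2.546 3.456
vertex 3.783 -1.587 3.388
endloop
endfacet
facet normal -0.619 0.339 0.708
outer loop
vertex 2.369 -2.246 3.256
vertex 3.121 -2.118 3.852
vertex 2.842 -1.402 3.265
endloop
endfacet
facet normal -0.946 -0.130 -0.296
outer loop
vertex 2.677 -2.753 2.492
vertex 2.369 -2.246 3.256
vertex 2.567 -1.794 2.424
endloop
endfacet
facet normal -0.025 -0.640 -0.768
outer loop
vertex 3.618 -2.938 2.615
vertex 2.677 -2.753 2.492
vertex 3.339 -2.222 2.028
endloop
endfacet
facet normal 0.871 -0.488 -0.058
outer loop
vertex 3.893 -2.546 3.456
vertex 3.618 -2.938 2.615
vertex 4.091 -2.094 2.624
endloop
endfacet

endsolid


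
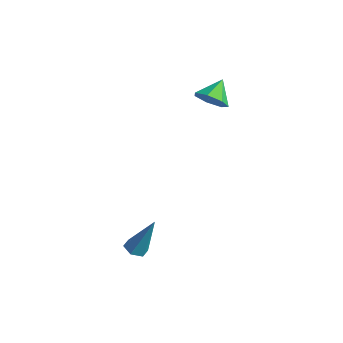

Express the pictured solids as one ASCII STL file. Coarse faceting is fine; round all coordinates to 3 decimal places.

solid 
facet normal -0.279 -0.293 -0.914
outer loop
vertex 0.962 -1.467 -4.049
vertex 0.716 -1.887 -3.839
vertex 0.453 -1.431 -3.905
endloop
endfacet
facet normal 0.049 0.996 -0.076
outer loop
vertex 0.962 -1.467 -4.049
vertex 0.453 -1.431 -3.905
vertex 1.244 -1.333 -2.121
endloop
endfacet
facet normal -0.281 -0.294 -0.913
outer loop
vertex 0.453 -1.431 -3.905
vertex 0.716 -1.887 -3.839
vertex 0.207 -1.851 -3.694
endloop
endfacet
facet normal -0.750 0.590 0.300
outer loop
vertex 0.453 -1.431 -3.905
vertex 0.207 -1.851 -3.694
vertex 1.244 -1.333 -2.121
endloop
endfacet
facet normal -0.281 -0.295 -0.913
outer loop
vertex 0.207 -1.851 -3.694
vertex 0.716 -1.887 -3.839
vertex 0.47 -2.306 -3.628
endloop
endfacet
facet normal -0.731 -0.337 0.593
outer loop
vertex 0.207 -1.851 -3.694
vertex 0.47 -2.306 -3.628
vertex 1.244 -1.333 -2.121
endloop
endfacet
facet normal -0.281 -0.295 -0.913
outer loop
vertex 0.47 -2.306 -3.628
vertex 0.716 -1.887 -3.839
vertex 0.979 -2.342 -3.773
endloop
endfacet
facet normal 0.085 -0.856 0.509
outer loop
vertex 0.47 -2.306 -3.628
vertex 0.979 -2.342 -3.773
vertex 1.244 -1.333 -2.121
endloop
endfacet
facet normal -0.281 -0.295 -0.913
outer loop
vertex 0.979 -2.342 -3.773
vertex 0.716 -1.887 -3.839
vertex 1.224 -1.922 -3.984
endloop
endfacet
facet normal 0.884 -0.449 0.132
outer loop
vertex 0.979 -2.342 -3.773
vertex 1.224 -1.922 -3.984
vertex 1.244 -1.333 -2.121
endloop
endfacet
facet normal -0.281 -0.292 -0.914
outer loop
vertex 1.224 -1.922 -3.984
vertex 0.716 -1.887 -3.839
vertex 0.962 -1.467 -4.049
endloop
endfacet
facet normal 0.865 0.475 -0.160
outer loop
vertex 1.224 -1.922 -3.984
vertex 0.962 -1.467 -4.049
vertex 1.244 -1.333 -2.121
endloop
endfacet
facet normal 0.277 -0.767 -0.578
outer loop
vertex -0.367 2.637 2.586
vertex -0.609 3.025 1.955
vertex 0.096 3.029 2.288
endloop
endfacet
facet normal 0.432 0.164 0.887
outer loop
vertex -0.367 2.637 2.586
vertex 0.096 3.029 2.288
vertex -0.931 3.915 2.625
endloop
endfacet
facet normal 0.278 -0.767 -0.579
outer loop
vertex 0.096 3.029 2.288
vertex -0.609 3.025 1.955
vertex 0.029 3.419 1.739
endloop
endfacet
facet normal 0.673 0.639 0.372
outer loop
vertex 0.096 3.029 2.288
vertex 0.029 3.419 1.739
vertex -0.931 3.915 2.625
endloop
endfacet
facet normal 0.278 -0.767 -0.578
outer loop
vertex 0.029 3.419 1.739
vertex -0.609 3.025 1.955
vertex -0.518 3.512 1.352
endloop
endfacet
facet normal 0.299 0.933 -0.198
outer loop
vertex 0.029 3.419 1.739
vertex -0.518 3.512 1.352
vertex -0.931 3.915 2.625
endloop
endfacet
facet normal 0.278 -0.767 -0.578
outer loop
vertex -0.518 3.512 1.352
vertex -0.609 3.025 1.955
vertex -1.134 3.238 1.419
endloop
endfacet
facet normal -0.409 0.823 -0.393
outer loop
vertex -0.518 3.512 1.352
vertex -1.134 3.238 1.419
vertex -0.931 3.915 2.625
endloop
endfacet
facet normal 0.279 -0.767 -0.578
outer loop
vertex -1.134 3.238 1.419
vertex -0.609 3.025 1.955
vertex -1.354 2.804 1.889
endloop
endfacet
facet normal -0.917 0.393 -0.066
outer loop
vertex -1.134 3.238 1.419
vertex -1.354 2.804 1.889
vertex -0.931 3.915 2.625
endloop
endfacet
facet normal 0.279 -0.767 -0.578
outer loop
vertex -1.354 2.804 1.889
vertex -0.609 3.025 1.955
vertex -1.013 2.536 2.409
endloop
endfacet
facet normal -0.844 -0.034 0.536
outer loop
vertex -1.354 2.804 1.889
vertex -1.013 2.536 2.409
vertex -0.931 3.915 2.625
endloop
endfacet
facet normal 0.278 -0.767 -0.578
outer loop
vertex -1.013 2.536 2.409
vertex -0.609 3.025 1.955
vertex -0.367 2.637 2.586
endloop
endfacet
facet normal -0.242 -0.136 0.961
outer loop
vertex -1.013 2.536 2.409
vertex -0.367 2.637 2.586
vertex -0.931 3.915 2.625
endloop
endfacet

endsolid


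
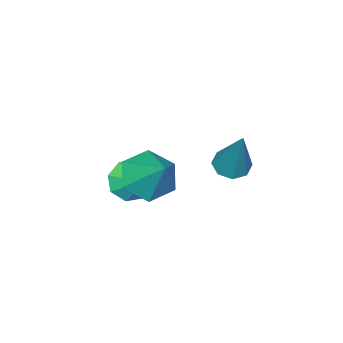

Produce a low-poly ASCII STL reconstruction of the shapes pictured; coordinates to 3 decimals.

solid 
facet normal -0.264 -0.395 -0.880
outer loop
vertex 2.605 0.064 -0.216
vertex 2.176 -0.308 0.08
vertex 2.166 0.277 -0.18
endloop
endfacet
facet normal 0.411 0.884 -0.221
outer loop
vertex 2.605 0.064 -0.216
vertex 2.166 0.277 -0.18
vertex 2.744 0.548 1.98
endloop
endfacet
facet normal -0.261 -0.396 -0.881
outer loop
vertex 2.166 0.277 -0.18
vertex 2.176 -0.308 0.08
vertex 1.732 0.147 0.007
endloop
endfacet
facet normal -0.302 0.953 -0.039
outer loop
vertex 2.166 0.277 -0.18
vertex 1.732 0.147 0.007
vertex 2.744 0.548 1.98
endloop
endfacet
facet normal -0.263 -0.398 -0.879
outer loop
vertex 1.732 0.147 0.007
vertex 2.176 -0.308 0.08
vertex 1.559 -0.249 0.238
endloop
endfacet
facet normal -0.796 0.524 0.302
outer loop
vertex 1.732 0.147 0.007
vertex 1.559 -0.249 0.238
vertex 2.744 0.548 1.98
endloop
endfacet
facet normal -0.263 -0.395 -0.880
outer loop
vertex 1.559 -0.249 0.238
vertex 2.176 -0.308 0.08
vertex 1.747 -0.68 0.375
endloop
endfacet
facet normal -0.784 -0.151 0.602
outer loop
vertex 1.559 -0.249 0.238
vertex 1.747 -0.68 0.375
vertex 2.744 0.548 1.98
endloop
endfacet
facet normal -0.262 -0.396 -0.880
outer loop
vertex 1.747 -0.68 0.375
vertex 2.176 -0.308 0.08
vertex 2.187 -0.893 0.34
endloop
endfacet
facet normal -0.272 -0.675 0.686
outer loop
vertex 1.747 -0.68 0.375
vertex 2.187 -0.893 0.34
vertex 2.744 0.548 1.98
endloop
endfacet
facet normal -0.263 -0.396 -0.880
outer loop
vertex 2.187 -0.893 0.34
vertex 2.176 -0.308 0.08
vertex 2.621 -0.763 0.152
endloop
endfacet
facet normal 0.441 -0.743 0.503
outer loop
vertex 2.187 -0.893 0.34
vertex 2.621 -0.763 0.152
vertex 2.744 0.548 1.98
endloop
endfacet
facet normal -0.263 -0.396 -0.880
outer loop
vertex 2.621 -0.763 0.152
vertex 2.176 -0.308 0.08
vertex 2.794 -0.367 -0.078
endloop
endfacet
facet normal 0.935 -0.314 0.162
outer loop
vertex 2.621 -0.763 0.152
vertex 2.794 -0.367 -0.078
vertex 2.744 0.548 1.98
endloop
endfacet
facet normal -0.263 -0.397 -0.879
outer loop
vertex 2.794 -0.367 -0.078
vertex 2.176 -0.308 0.08
vertex 2.605 0.064 -0.216
endloop
endfacet
facet normal 0.923 0.360 -0.138
outer loop
vertex 2.794 -0.367 -0.078
vertex 2.605 0.064 -0.216
vertex 2.744 0.548 1.98
endloop
endfacet
facet normal -0.279 -0.655 -0.702
outer loop
vertex 3.513 -2.542 -2.044
vertex 2.947 -3.038 -1.356
vertex 2.538 -2.279 -1.902
endloop
endfacet
facet normal 0.210 0.934 -0.290
outer loop
vertex 3.513 -2.542 -2.044
vertex 2.538 -2.279 -1.902
vertex 3.413 -1.942 -0.184
endloop
endfacet
facet normal -0.280 -0.655 -0.702
outer loop
vertex 2.538 -2.279 -1.902
vertex 2.947 -3.038 -1.356
vertex 1.972 -2.775 -1.213
endloop
endfacet
facet normal -0.562 0.817 0.126
outer loop
vertex 2.538 -2.279 -1.902
vertex 1.972 -2.775 -1.213
vertex 3.413 -1.942 -0.184
endloop
endfacet
facet normal -0.280 -0.656 -0.701
outer loop
vertex 1.972 -2.775 -1.213
vertex 2.947 -3.038 -1.356
vertex 2.381 -3.533 -0.667
endloop
endfacet
facet normal -0.641 0.190 0.744
outer loop
vertex 1.972 -2.775 -1.213
vertex 2.381 -3.533 -0.667
vertex 3.413 -1.942 -0.184
endloop
endfacet
facet normal -0.280 -0.656 -0.701
outer loop
vertex 2.381 -3.533 -0.667
vertex 2.947 -3.038 -1.356
vertex 3.356 -3.796 -0.81
endloop
endfacet
facet normal 0.052 -0.321 0.946
outer loop
vertex 2.381 -3.533 -0.667
vertex 3.356 -3.796 -0.81
vertex 3.413 -1.942 -0.184
endloop
endfacet
facet normal -0.278 -0.656 -0.702
outer loop
vertex 3.356 -3.796 -0.81
vertex 2.947 -3.038 -1.356
vertex 3.922 -3.3 -1.498
endloop
endfacet
facet normal 0.823 -0.204 0.530
outer loop
vertex 3.356 -3.796 -0.81
vertex 3.922 -3.3 -1.498
vertex 3.413 -1.942 -0.184
endloop
endfacet
facet normal -0.278 -0.656 -0.702
outer loop
vertex 3.922 -3.3 -1.498
vertex 2.947 -3.038 -1.356
vertex 3.513 -2.542 -2.044
endloop
endfacet
facet normal 0.902 0.423 -0.088
outer loop
vertex 3.922 -3.3 -1.498
vertex 3.513 -2.542 -2.044
vertex 3.413 -1.942 -0.184
endloop
endfacet
facet normal -0.324 -0.802 -0.501
outer loop
vertex 2.938 -4.04 -3.097
vertex 2.422 -4.235 -2.451
vertex 2.351 -3.766 -3.156
endloop
endfacet
facet normal 0.417 0.800 -0.431
outer loop
vertex 2.938 -4.04 -3.097
vertex 2.351 -3.766 -3.156
vertex 2.798 -3.305 -1.869
endloop
endfacet
facet normal -0.324 -0.802 -0.501
outer loop
vertex 2.351 -3.766 -3.156
vertex 2.422 -4.235 -2.451
vertex 1.806 -3.767 -2.802
endloop
endfacet
facet normal -0.181 0.944 -0.275
outer loop
vertex 2.351 -3.766 -3.156
vertex 1.806 -3.767 -2.802
vertex 2.798 -3.305 -1.869
endloop
endfacet
facet normal -0.324 -0.802 -0.501
outer loop
vertex 1.806 -3.767 -2.802
vertex 2.422 -4.235 -2.451
vertex 1.621 -4.042 -2.242
endloop
endfacet
facet normal -0.565 0.799 0.206
outer loop
vertex 1.806 -3.767 -2.802
vertex 1.621 -4.042 -2.242
vertex 2.798 -3.305 -1.869
endloop
endfacet
facet normal -0.324 -0.803 -0.501
outer loop
vertex 1.621 -4.042 -2.242
vertex 2.422 -4.235 -2.451
vertex 1.905 -4.43 -1.804
endloop
endfacet
facet normal -0.513 0.450 0.731
outer loop
vertex 1.621 -4.042 -2.242
vertex 1.905 -4.43 -1.804
vertex 2.798 -3.305 -1.869
endloop
endfacet
facet normal -0.325 -0.802 -0.501
outer loop
vertex 1.905 -4.43 -1.804
vertex 2.422 -4.235 -2.451
vertex 2.492 -4.704 -1.746
endloop
endfacet
facet normal -0.052 0.099 0.994
outer loop
vertex 1.905 -4.43 -1.804
vertex 2.492 -4.704 -1.746
vertex 2.798 -3.305 -1.869
endloop
endfacet
facet normal -0.325 -0.802 -0.501
outer loop
vertex 2.492 -4.704 -1.746
vertex 2.422 -4.235 -2.451
vertex 3.038 -4.704 -2.1
endloop
endfacet
facet normal 0.543 -0.045 0.838
outer loop
vertex 2.492 -4.704 -1.746
vertex 3.038 -4.704 -2.1
vertex 2.798 -3.305 -1.869
endloop
endfacet
facet normal -0.325 -0.802 -0.501
outer loop
vertex 3.038 -4.704 -2.1
vertex 2.422 -4.235 -2.451
vertex 3.223 -4.429 -2.66
endloop
endfacet
facet normal 0.929 0.101 0.356
outer loop
vertex 3.038 -4.704 -2.1
vertex 3.223 -4.429 -2.66
vertex 2.798 -3.305 -1.869
endloop
endfacet
facet normal -0.325 -0.802 -0.502
outer loop
vertex 3.223 -4.429 -2.66
vertex 2.422 -4.235 -2.451
vertex 2.938 -4.04 -3.097
endloop
endfacet
facet normal 0.876 0.451 -0.170
outer loop
vertex 3.223 -4.429 -2.66
vertex 2.938 -4.04 -3.097
vertex 2.798 -3.305 -1.869
endloop
endfacet

endsolid


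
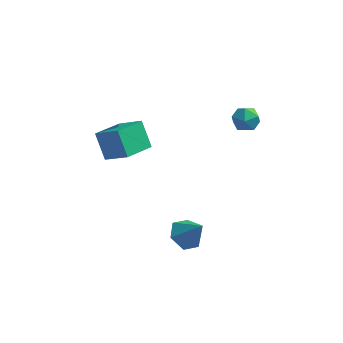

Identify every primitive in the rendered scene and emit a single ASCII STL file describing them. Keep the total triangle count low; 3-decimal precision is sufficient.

solid 
facet normal 0.465 0.368 0.805
outer loop
vertex 3.476 2.154 3.808
vertex 3.023 1.529 4.355
vertex 3.86 1.305 3.974
endloop
endfacet
facet normal 0.871 0.438 0.222
outer loop
vertex 3.476 2.154 3.808
vertex 3.86 1.305 3.974
vertex 3.894 1.678 3.105
endloop
endfacet
facet normal 0.508 0.823 -0.255
outer loop
vertex 3.476 2.154 3.808
vertex 3.894 1.678 3.105
vertex 3.079 2.133 2.95
endloop
endfacet
facet normal -0.123 0.992 0.033
outer loop
vertex 3.476 2.154 3.808
vertex 3.079 2.133 2.95
vertex 2.541 2.041 3.723
endloop
endfacet
facet normal -0.148 0.710 0.688
outer loop
vertex 3.476 2.154 3.808
vertex 2.541 2.041 3.723
vertex 3.023 1.529 4.355
endloop
endfacet
facet normal 0.975 -0.214 -0.053
outer loop
vertex 3.894 1.678 3.105
vertex 3.86 1.305 3.974
vertex 3.699 0.759 3.217
endloop
endfacet
facet normal 0.318 -0.326 0.890
outer loop
vertex 3.86 1.305 3.974
vertex 3.023 1.529 4.355
vertex 3.161 0.667 3.99
endloop
endfacet
facet normal -0.676 0.229 0.701
outer loop
vertex 3.023 1.529 4.355
vertex 2.541 2.041 3.723
vertex 2.346 1.122 3.835
endloop
endfacet
facet normal -0.634 0.685 -0.359
outer loop
vertex 2.541 2.041 3.723
vertex 3.079 2.133 2.95
vertex 2.38 1.495 2.966
endloop
endfacet
facet normal 0.387 0.411 -0.825
outer loop
vertex 3.079 2.133 2.95
vertex 3.894 1.678 3.105
vertex 3.217 1.271 2.585
endloop
endfacet
facet normal 0.123 -0.992 -0.033
outer loop
vertex 2.764 0.646 3.132
vertex 3.699 0.759 3.217
vertex 3.161 0.667 3.99
endloop
endfacet
facet normal -0.508 -0.823 0.255
outer loop
vertex 2.764 0.646 3.132
vertex 3.161 0.667 3.99
vertex 2.346 1.122 3.835
endloop
endfacet
facet normal -0.871 -0.438 -0.222
outer loop
vertex 2.764 0.646 3.132
vertex 2.346 1.122 3.835
vertex 2.38 1.495 2.966
endloop
endfacet
facet normal -0.465 -0.368 -0.805
outer loop
vertex 2.764 0.646 3.132
vertex 2.38 1.495 2.966
vertex 3.217 1.271 2.585
endloop
endfacet
facet normal 0.148 -0.710 -0.688
outer loop
vertex 2.764 0.646 3.132
vertex 3.217 1.271 2.585
vertex 3.699 0.759 3.217
endloop
endfacet
facet normal 0.634 -0.685 0.359
outer loop
vertex 3.161 0.667 3.99
vertex 3.699 0.759 3.217
vertex 3.86 1.305 3.974
endloop
endfacet
facet normal -0.387 -0.411 0.825
outer loop
vertex 2.346 1.122 3.835
vertex 3.161 0.667 3.99
vertex 3.023 1.529 4.355
endloop
endfacet
facet normal -0.975 0.214 0.053
outer loop
vertex 2.38 1.495 2.966
vertex 2.346 1.122 3.835
vertex 2.541 2.041 3.723
endloop
endfacet
facet normal -0.318 0.326 -0.890
outer loop
vertex 3.217 1.271 2.585
vertex 2.38 1.495 2.966
vertex 3.079 2.133 2.95
endloop
endfacet
facet normal 0.676 -0.229 -0.701
outer loop
vertex 3.699 0.759 3.217
vertex 3.217 1.271 2.585
vertex 3.894 1.678 3.105
endloop
endfacet
facet normal -0.565 0.165 -0.809
outer loop
vertex 1.343 -3.577 -4.095
vertex 0.526 -3.24 -3.456
vertex 1.261 -2.524 -3.823
endloop
endfacet
facet normal 0.990 0.103 -0.101
outer loop
vertex 1.343 -3.577 -4.095
vertex 1.261 -2.524 -3.823
vertex 1.554 -3.54 -1.984
endloop
endfacet
facet normal -0.564 0.165 -0.809
outer loop
vertex 1.261 -2.524 -3.823
vertex 0.526 -3.24 -3.456
vertex 0.445 -2.188 -3.185
endloop
endfacet
facet normal 0.567 0.756 0.327
outer loop
vertex 1.261 -2.524 -3.823
vertex 0.445 -2.188 -3.185
vertex 1.554 -3.54 -1.984
endloop
endfacet
facet normal -0.565 0.165 -0.808
outer loop
vertex 0.445 -2.188 -3.185
vertex 0.526 -3.24 -3.456
vertex -0.29 -2.904 -2.817
endloop
endfacet
facet normal -0.162 0.578 0.800
outer loop
vertex 0.445 -2.188 -3.185
vertex -0.29 -2.904 -2.817
vertex 1.554 -3.54 -1.984
endloop
endfacet
facet normal -0.565 0.165 -0.808
outer loop
vertex -0.29 -2.904 -2.817
vertex 0.526 -3.24 -3.456
vertex -0.209 -3.956 -3.088
endloop
endfacet
facet normal -0.470 -0.254 0.846
outer loop
vertex -0.29 -2.904 -2.817
vertex -0.209 -3.956 -3.088
vertex 1.554 -3.54 -1.984
endloop
endfacet
facet normal -0.565 0.164 -0.809
outer loop
vertex -0.209 -3.956 -3.088
vertex 0.526 -3.24 -3.456
vertex 0.608 -4.293 -3.727
endloop
endfacet
facet normal -0.048 -0.907 0.418
outer loop
vertex -0.209 -3.956 -3.088
vertex 0.608 -4.293 -3.727
vertex 1.554 -3.54 -1.984
endloop
endfacet
facet normal -0.565 0.164 -0.809
outer loop
vertex 0.608 -4.293 -3.727
vertex 0.526 -3.24 -3.456
vertex 1.343 -3.577 -4.095
endloop
endfacet
facet normal 0.682 -0.729 -0.055
outer loop
vertex 0.608 -4.293 -3.727
vertex 1.343 -3.577 -4.095
vertex 1.554 -3.54 -1.984
endloop
endfacet
facet normal -0.752 0.297 -0.589
outer loop
vertex -4.797 -2.366 4.353
vertex -3.782 -0.762 3.865
vertex -4.058 -3.257 2.961
endloop
endfacet
facet normal -0.518 -0.818 0.249
outer loop
vertex -2.638 -3.818 4.075
vertex -4.797 -2.366 4.353
vertex -4.058 -3.257 2.961
endloop
endfacet
facet normal -0.752 0.297 -0.589
outer loop
vertex -4.058 -3.257 2.961
vertex -3.782 -0.762 3.865
vertex -3.043 -1.653 2.474
endloop
endfacet
facet normal 0.409 -0.492 -0.769
outer loop
vertex -3.043 -1.653 2.474
vertex -2.638 -3.818 4.075
vertex -4.058 -3.257 2.961
endloop
endfacet
facet normal -0.408 0.492 0.769
outer loop
vertex -4.797 -2.366 4.353
vertex -2.362 -1.323 4.979
vertex -3.782 -0.762 3.865
endloop
endfacet
facet normal -0.518 -0.818 0.249
outer loop
vertex -3.377 -2.927 5.466
vertex -4.797 -2.366 4.353
vertex -2.638 -3.818 4.075
endloop
endfacet
facet normal -0.408 0.492 0.769
outer loop
vertex -3.377 -2.927 5.466
vertex -2.362 -1.323 4.979
vertex -4.797 -2.366 4.353
endloop
endfacet
facet normal 0.518 0.818 -0.249
outer loop
vertex -3.782 -0.762 3.865
vertex -2.362 -1.323 4.979
vertex -3.043 -1.653 2.474
endloop
endfacet
facet normal 0.408 -0.492 -0.769
outer loop
vertex -1.623 -2.214 3.587
vertex -2.638 -3.818 4.075
vertex -3.043 -1.653 2.474
endloop
endfacet
facet normal 0.518 0.818 -0.249
outer loop
vertex -3.043 -1.653 2.474
vertex -2.362 -1.323 4.979
vertex -1.623 -2.214 3.587
endloop
endfacet
facet normal 0.752 -0.296 0.589
outer loop
vertex -1.623 -2.214 3.587
vertex -3.377 -2.927 5.466
vertex -2.638 -3.818 4.075
endloop
endfacet
facet normal 0.752 -0.297 0.589
outer loop
vertex -2.362 -1.323 4.979
vertex -3.377 -2.927 5.466
vertex -1.623 -2.214 3.587
endloop
endfacet

endsolid


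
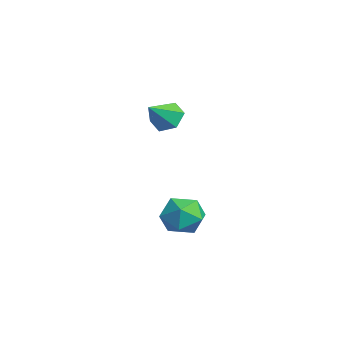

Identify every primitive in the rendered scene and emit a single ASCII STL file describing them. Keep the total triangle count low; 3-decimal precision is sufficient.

solid 
facet normal -0.829 -0.265 0.492
outer loop
vertex -1.376 2.625 -3.377
vertex -1.319 1.608 -3.829
vertex -0.81 1.816 -2.86
endloop
endfacet
facet normal -0.461 0.226 0.858
outer loop
vertex -1.376 2.625 -3.377
vertex -0.81 1.816 -2.86
vertex -0.391 2.848 -2.906
endloop
endfacet
facet normal -0.395 0.803 0.446
outer loop
vertex -1.376 2.625 -3.377
vertex -0.391 2.848 -2.906
vertex -0.641 3.278 -3.903
endloop
endfacet
facet normal -0.721 0.670 -0.175
outer loop
vertex -1.376 2.625 -3.377
vertex -0.641 3.278 -3.903
vertex -1.215 2.511 -4.474
endloop
endfacet
facet normal -0.989 0.010 -0.146
outer loop
vertex -1.376 2.625 -3.377
vertex -1.215 2.511 -4.474
vertex -1.319 1.608 -3.829
endloop
endfacet
facet normal 0.191 -0.034 0.981
outer loop
vertex -0.391 2.848 -2.906
vertex -0.81 1.816 -2.86
vertex 0.275 1.969 -3.066
endloop
endfacet
facet normal -0.403 -0.828 0.389
outer loop
vertex -0.81 1.816 -2.86
vertex -1.319 1.608 -3.829
vertex -0.299 1.202 -3.637
endloop
endfacet
facet normal -0.662 -0.384 -0.644
outer loop
vertex -1.319 1.608 -3.829
vertex -1.215 2.511 -4.474
vertex -0.549 1.632 -4.634
endloop
endfacet
facet normal -0.228 0.685 -0.692
outer loop
vertex -1.215 2.511 -4.474
vertex -0.641 3.278 -3.903
vertex -0.13 2.664 -4.68
endloop
endfacet
facet normal 0.300 0.901 0.313
outer loop
vertex -0.641 3.278 -3.903
vertex -0.391 2.848 -2.906
vertex 0.379 2.872 -3.711
endloop
endfacet
facet normal 0.721 -0.670 0.175
outer loop
vertex 0.436 1.855 -4.163
vertex 0.275 1.969 -3.066
vertex -0.299 1.202 -3.637
endloop
endfacet
facet normal 0.395 -0.803 -0.446
outer loop
vertex 0.436 1.855 -4.163
vertex -0.299 1.202 -3.637
vertex -0.549 1.632 -4.634
endloop
endfacet
facet normal 0.461 -0.226 -0.858
outer loop
vertex 0.436 1.855 -4.163
vertex -0.549 1.632 -4.634
vertex -0.13 2.664 -4.68
endloop
endfacet
facet normal 0.829 0.265 -0.492
outer loop
vertex 0.436 1.855 -4.163
vertex -0.13 2.664 -4.68
vertex 0.379 2.872 -3.711
endloop
endfacet
facet normal 0.989 -0.010 0.146
outer loop
vertex 0.436 1.855 -4.163
vertex 0.379 2.872 -3.711
vertex 0.275 1.969 -3.066
endloop
endfacet
facet normal 0.228 -0.685 0.692
outer loop
vertex -0.299 1.202 -3.637
vertex 0.275 1.969 -3.066
vertex -0.81 1.816 -2.86
endloop
endfacet
facet normal -0.300 -0.901 -0.313
outer loop
vertex -0.549 1.632 -4.634
vertex -0.299 1.202 -3.637
vertex -1.319 1.608 -3.829
endloop
endfacet
facet normal -0.191 0.034 -0.981
outer loop
vertex -0.13 2.664 -4.68
vertex -0.549 1.632 -4.634
vertex -1.215 2.511 -4.474
endloop
endfacet
facet normal 0.403 0.828 -0.389
outer loop
vertex 0.379 2.872 -3.711
vertex -0.13 2.664 -4.68
vertex -0.641 3.278 -3.903
endloop
endfacet
facet normal 0.662 0.384 0.644
outer loop
vertex 0.275 1.969 -3.066
vertex 0.379 2.872 -3.711
vertex -0.391 2.848 -2.906
endloop
endfacet
facet normal -0.465 0.653 -0.598
outer loop
vertex -1.599 1.517 0.753
vertex -1.886 1.937 1.435
vertex -1.14 2.15 1.087
endloop
endfacet
facet normal 0.835 -0.415 -0.361
outer loop
vertex -1.599 1.517 0.753
vertex -1.14 2.15 1.087
vertex -1.194 0.963 2.325
endloop
endfacet
facet normal -0.465 0.653 -0.597
outer loop
vertex -1.14 2.15 1.087
vertex -1.886 1.937 1.435
vertex -1.427 2.569 1.769
endloop
endfacet
facet normal 0.940 0.225 0.257
outer loop
vertex -1.14 2.15 1.087
vertex -1.427 2.569 1.769
vertex -1.194 0.963 2.325
endloop
endfacet
facet normal -0.465 0.653 -0.598
outer loop
vertex -1.427 2.569 1.769
vertex -1.886 1.937 1.435
vertex -2.173 2.356 2.116
endloop
endfacet
facet normal 0.311 0.351 0.883
outer loop
vertex -1.427 2.569 1.769
vertex -2.173 2.356 2.116
vertex -1.194 0.963 2.325
endloop
endfacet
facet normal -0.465 0.653 -0.598
outer loop
vertex -2.173 2.356 2.116
vertex -1.886 1.937 1.435
vertex -2.632 1.724 1.782
endloop
endfacet
facet normal -0.423 -0.164 0.891
outer loop
vertex -2.173 2.356 2.116
vertex -2.632 1.724 1.782
vertex -1.194 0.963 2.325
endloop
endfacet
facet normal -0.465 0.653 -0.598
outer loop
vertex -2.632 1.724 1.782
vertex -1.886 1.937 1.435
vertex -2.345 1.304 1.101
endloop
endfacet
facet normal -0.528 -0.804 0.273
outer loop
vertex -2.632 1.724 1.782
vertex -2.345 1.304 1.101
vertex -1.194 0.963 2.325
endloop
endfacet
facet normal -0.465 0.653 -0.598
outer loop
vertex -2.345 1.304 1.101
vertex -1.886 1.937 1.435
vertex -1.599 1.517 0.753
endloop
endfacet
facet normal 0.101 -0.930 -0.354
outer loop
vertex -2.345 1.304 1.101
vertex -1.599 1.517 0.753
vertex -1.194 0.963 2.325
endloop
endfacet

endsolid


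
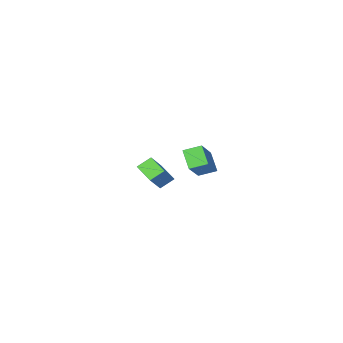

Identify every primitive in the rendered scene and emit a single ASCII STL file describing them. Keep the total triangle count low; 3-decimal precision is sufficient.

solid 
facet normal -0.621 -0.509 -0.596
outer loop
vertex 1.598 2.629 2.684
vertex 0.804 3.181 3.039
vertex 1.782 3.491 1.756
endloop
endfacet
facet normal 0.771 -0.536 -0.345
outer loop
vertex 3.036 4.519 2.961
vertex 1.598 2.629 2.684
vertex 1.782 3.491 1.756
endloop
endfacet
facet normal -0.621 -0.509 -0.596
outer loop
vertex 1.782 3.491 1.756
vertex 0.804 3.181 3.039
vertex 0.988 4.043 2.111
endloop
endfacet
facet normal 0.144 0.674 -0.725
outer loop
vertex 0.988 4.043 2.111
vertex 3.036 4.519 2.961
vertex 1.782 3.491 1.756
endloop
endfacet
facet normal -0.144 -0.674 0.725
outer loop
vertex 1.598 2.629 2.684
vertex 2.058 4.209 4.244
vertex 0.804 3.181 3.039
endloop
endfacet
facet normal 0.771 -0.536 -0.345
outer loop
vertex 2.852 3.657 3.889
vertex 1.598 2.629 2.684
vertex 3.036 4.519 2.961
endloop
endfacet
facet normal -0.144 -0.674 0.725
outer loop
vertex 2.852 3.657 3.889
vertex 2.058 4.209 4.244
vertex 1.598 2.629 2.684
endloop
endfacet
facet normal -0.771 0.536 0.345
outer loop
vertex 0.804 3.181 3.039
vertex 2.058 4.209 4.244
vertex 0.988 4.043 2.111
endloop
endfacet
facet normal 0.144 0.674 -0.725
outer loop
vertex 2.242 5.071 3.316
vertex 3.036 4.519 2.961
vertex 0.988 4.043 2.111
endloop
endfacet
facet normal -0.771 0.536 0.345
outer loop
vertex 0.988 4.043 2.111
vertex 2.058 4.209 4.244
vertex 2.242 5.071 3.316
endloop
endfacet
facet normal 0.621 0.509 0.596
outer loop
vertex 2.242 5.071 3.316
vertex 2.852 3.657 3.889
vertex 3.036 4.519 2.961
endloop
endfacet
facet normal 0.621 0.509 0.596
outer loop
vertex 2.058 4.209 4.244
vertex 2.852 3.657 3.889
vertex 2.242 5.071 3.316
endloop
endfacet
facet normal -0.641 -0.289 -0.711
outer loop
vertex 0.338 -3.756 -1.372
vertex -0.437 -3.522 -0.768
vertex 0.326 -2.427 -1.901
endloop
endfacet
facet normal 0.767 -0.231 -0.599
outer loop
vertex 1.237 -2.018 -0.892
vertex 0.338 -3.756 -1.372
vertex 0.326 -2.427 -1.901
endloop
endfacet
facet normal -0.641 -0.289 -0.711
outer loop
vertex 0.326 -2.427 -1.901
vertex -0.437 -3.522 -0.768
vertex -0.449 -2.194 -1.297
endloop
endfacet
facet normal -0.008 0.929 -0.369
outer loop
vertex -0.449 -2.194 -1.297
vertex 1.237 -2.018 -0.892
vertex 0.326 -2.427 -1.901
endloop
endfacet
facet normal 0.008 -0.929 0.370
outer loop
vertex 0.338 -3.756 -1.372
vertex 0.474 -3.113 0.241
vertex -0.437 -3.522 -0.768
endloop
endfacet
facet normal 0.767 -0.231 -0.598
outer loop
vertex 1.249 -3.346 -0.363
vertex 0.338 -3.756 -1.372
vertex 1.237 -2.018 -0.892
endloop
endfacet
facet normal 0.009 -0.929 0.370
outer loop
vertex 1.249 -3.346 -0.363
vertex 0.474 -3.113 0.241
vertex 0.338 -3.756 -1.372
endloop
endfacet
facet normal -0.767 0.232 0.599
outer loop
vertex -0.437 -3.522 -0.768
vertex 0.474 -3.113 0.241
vertex -0.449 -2.194 -1.297
endloop
endfacet
facet normal -0.008 0.929 -0.370
outer loop
vertex 0.462 -1.784 -0.288
vertex 1.237 -2.018 -0.892
vertex -0.449 -2.194 -1.297
endloop
endfacet
facet normal -0.767 0.231 0.599
outer loop
vertex -0.449 -2.194 -1.297
vertex 0.474 -3.113 0.241
vertex 0.462 -1.784 -0.288
endloop
endfacet
facet normal 0.641 0.289 0.711
outer loop
vertex 0.462 -1.784 -0.288
vertex 1.249 -3.346 -0.363
vertex 1.237 -2.018 -0.892
endloop
endfacet
facet normal 0.641 0.289 0.711
outer loop
vertex 0.474 -3.113 0.241
vertex 1.249 -3.346 -0.363
vertex 0.462 -1.784 -0.288
endloop
endfacet

endsolid


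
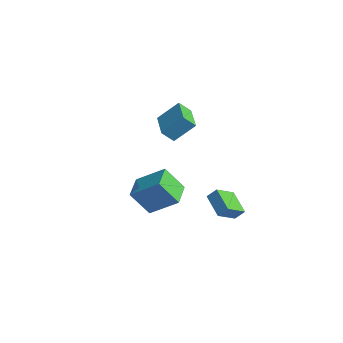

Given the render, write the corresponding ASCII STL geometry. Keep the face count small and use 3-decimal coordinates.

solid 
facet normal -0.923 0.380 0.061
outer loop
vertex -4.681 1.015 1.586
vertex -4.122 2.171 2.834
vertex -4.442 1.717 0.829
endloop
endfacet
facet normal -0.312 -0.646 -0.697
outer loop
vertex -2.578 0.949 0.706
vertex -4.681 1.015 1.586
vertex -4.442 1.717 0.829
endloop
endfacet
facet normal -0.923 0.380 0.061
outer loop
vertex -4.442 1.717 0.829
vertex -4.122 2.171 2.834
vertex -3.883 2.873 2.077
endloop
endfacet
facet normal 0.226 0.662 -0.715
outer loop
vertex -3.883 2.873 2.077
vertex -2.578 0.949 0.706
vertex -4.442 1.717 0.829
endloop
endfacet
facet normal -0.226 -0.662 0.715
outer loop
vertex -4.681 1.015 1.586
vertex -2.258 1.403 2.711
vertex -4.122 2.171 2.834
endloop
endfacet
facet normal -0.312 -0.646 -0.697
outer loop
vertex -2.817 0.247 1.463
vertex -4.681 1.015 1.586
vertex -2.578 0.949 0.706
endloop
endfacet
facet normal -0.226 -0.662 0.715
outer loop
vertex -2.817 0.247 1.463
vertex -2.258 1.403 2.711
vertex -4.681 1.015 1.586
endloop
endfacet
facet normal 0.312 0.646 0.697
outer loop
vertex -4.122 2.171 2.834
vertex -2.258 1.403 2.711
vertex -3.883 2.873 2.077
endloop
endfacet
facet normal 0.226 0.662 -0.715
outer loop
vertex -2.019 2.105 1.954
vertex -2.578 0.949 0.706
vertex -3.883 2.873 2.077
endloop
endfacet
facet normal 0.312 0.646 0.697
outer loop
vertex -3.883 2.873 2.077
vertex -2.258 1.403 2.711
vertex -2.019 2.105 1.954
endloop
endfacet
facet normal 0.923 -0.380 -0.061
outer loop
vertex -2.019 2.105 1.954
vertex -2.817 0.247 1.463
vertex -2.578 0.949 0.706
endloop
endfacet
facet normal 0.923 -0.380 -0.061
outer loop
vertex -2.258 1.403 2.711
vertex -2.817 0.247 1.463
vertex -2.019 2.105 1.954
endloop
endfacet
facet normal -0.302 -0.503 0.810
outer loop
vertex 1.923 -2.603 0.595
vertex 0.653 -1.493 0.81
vertex 0.679 -3.792 -0.608
endloop
endfacet
facet normal 0.747 -0.653 -0.127
outer loop
vertex 1.247 -2.847 -2.13
vertex 1.923 -2.603 0.595
vertex 0.679 -3.792 -0.608
endloop
endfacet
facet normal -0.301 -0.503 0.810
outer loop
vertex 0.679 -3.792 -0.608
vertex 0.653 -1.493 0.81
vertex -0.591 -2.683 -0.392
endloop
endfacet
facet normal -0.592 -0.567 -0.573
outer loop
vertex -0.591 -2.683 -0.392
vertex 1.247 -2.847 -2.13
vertex 0.679 -3.792 -0.608
endloop
endfacet
facet normal 0.592 0.567 0.573
outer loop
vertex 1.923 -2.603 0.595
vertex 1.221 -0.548 -0.712
vertex 0.653 -1.493 0.81
endloop
endfacet
facet normal 0.747 -0.653 -0.127
outer loop
vertex 2.491 -1.657 -0.928
vertex 1.923 -2.603 0.595
vertex 1.247 -2.847 -2.13
endloop
endfacet
facet normal 0.592 0.567 0.573
outer loop
vertex 2.491 -1.657 -0.928
vertex 1.221 -0.548 -0.712
vertex 1.923 -2.603 0.595
endloop
endfacet
facet normal -0.747 0.653 0.127
outer loop
vertex 0.653 -1.493 0.81
vertex 1.221 -0.548 -0.712
vertex -0.591 -2.683 -0.392
endloop
endfacet
facet normal -0.592 -0.567 -0.573
outer loop
vertex -0.023 -1.737 -1.915
vertex 1.247 -2.847 -2.13
vertex -0.591 -2.683 -0.392
endloop
endfacet
facet normal -0.747 0.653 0.127
outer loop
vertex -0.591 -2.683 -0.392
vertex 1.221 -0.548 -0.712
vertex -0.023 -1.737 -1.915
endloop
endfacet
facet normal 0.302 0.503 -0.810
outer loop
vertex -0.023 -1.737 -1.915
vertex 2.491 -1.657 -0.928
vertex 1.247 -2.847 -2.13
endloop
endfacet
facet normal 0.302 0.503 -0.810
outer loop
vertex 1.221 -0.548 -0.712
vertex 2.491 -1.657 -0.928
vertex -0.023 -1.737 -1.915
endloop
endfacet
facet normal -0.413 -0.536 -0.737
outer loop
vertex 4.561 -0.354 -1.264
vertex 3.081 -0.192 -0.553
vertex 4.321 0.913 -2.051
endloop
endfacet
facet normal 0.897 -0.098 -0.431
outer loop
vertex 4.659 1.352 -1.447
vertex 4.561 -0.354 -1.264
vertex 4.321 0.913 -2.051
endloop
endfacet
facet normal -0.412 -0.536 -0.737
outer loop
vertex 4.321 0.913 -2.051
vertex 3.081 -0.192 -0.553
vertex 2.841 1.074 -1.34
endloop
endfacet
facet normal -0.159 0.839 -0.521
outer loop
vertex 2.841 1.074 -1.34
vertex 4.659 1.352 -1.447
vertex 4.321 0.913 -2.051
endloop
endfacet
facet normal 0.158 -0.839 0.521
outer loop
vertex 4.561 -0.354 -1.264
vertex 3.419 0.247 0.051
vertex 3.081 -0.192 -0.553
endloop
endfacet
facet normal 0.897 -0.098 -0.431
outer loop
vertex 4.899 0.086 -0.66
vertex 4.561 -0.354 -1.264
vertex 4.659 1.352 -1.447
endloop
endfacet
facet normal 0.159 -0.838 0.521
outer loop
vertex 4.899 0.086 -0.66
vertex 3.419 0.247 0.051
vertex 4.561 -0.354 -1.264
endloop
endfacet
facet normal -0.897 0.098 0.431
outer loop
vertex 3.081 -0.192 -0.553
vertex 3.419 0.247 0.051
vertex 2.841 1.074 -1.34
endloop
endfacet
facet normal -0.159 0.838 -0.522
outer loop
vertex 3.179 1.514 -0.736
vertex 4.659 1.352 -1.447
vertex 2.841 1.074 -1.34
endloop
endfacet
facet normal -0.897 0.098 0.431
outer loop
vertex 2.841 1.074 -1.34
vertex 3.419 0.247 0.051
vertex 3.179 1.514 -0.736
endloop
endfacet
facet normal 0.413 0.536 0.737
outer loop
vertex 3.179 1.514 -0.736
vertex 4.899 0.086 -0.66
vertex 4.659 1.352 -1.447
endloop
endfacet
facet normal 0.412 0.536 0.737
outer loop
vertex 3.419 0.247 0.051
vertex 4.899 0.086 -0.66
vertex 3.179 1.514 -0.736
endloop
endfacet

endsolid


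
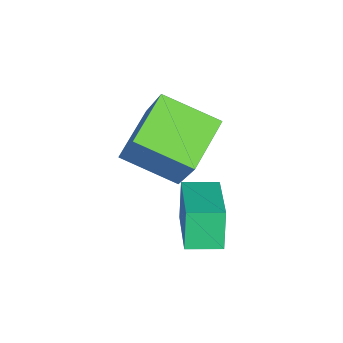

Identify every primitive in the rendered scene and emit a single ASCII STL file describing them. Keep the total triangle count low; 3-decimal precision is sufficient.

solid 
facet normal -0.903 0.196 0.382
outer loop
vertex -2.509 1.955 1.749
vertex -2.446 3.397 1.157
vertex -3.27 1.373 0.249
endloop
endfacet
facet normal -0.040 -0.925 0.379
outer loop
vertex -1.934 1.083 -0.317
vertex -2.509 1.955 1.749
vertex -3.27 1.373 0.249
endloop
endfacet
facet normal -0.903 0.196 0.382
outer loop
vertex -3.27 1.373 0.249
vertex -2.446 3.397 1.157
vertex -3.207 2.815 -0.343
endloop
endfacet
facet normal -0.428 -0.327 -0.843
outer loop
vertex -3.207 2.815 -0.343
vertex -1.934 1.083 -0.317
vertex -3.27 1.373 0.249
endloop
endfacet
facet normal 0.428 0.327 0.843
outer loop
vertex -2.509 1.955 1.749
vertex -1.11 3.107 0.591
vertex -2.446 3.397 1.157
endloop
endfacet
facet normal -0.040 -0.925 0.379
outer loop
vertex -1.173 1.665 1.183
vertex -2.509 1.955 1.749
vertex -1.934 1.083 -0.317
endloop
endfacet
facet normal 0.428 0.327 0.843
outer loop
vertex -1.173 1.665 1.183
vertex -1.11 3.107 0.591
vertex -2.509 1.955 1.749
endloop
endfacet
facet normal 0.040 0.925 -0.379
outer loop
vertex -2.446 3.397 1.157
vertex -1.11 3.107 0.591
vertex -3.207 2.815 -0.343
endloop
endfacet
facet normal -0.428 -0.327 -0.843
outer loop
vertex -1.871 2.525 -0.909
vertex -1.934 1.083 -0.317
vertex -3.207 2.815 -0.343
endloop
endfacet
facet normal 0.040 0.925 -0.379
outer loop
vertex -3.207 2.815 -0.343
vertex -1.11 3.107 0.591
vertex -1.871 2.525 -0.909
endloop
endfacet
facet normal 0.903 -0.196 -0.382
outer loop
vertex -1.871 2.525 -0.909
vertex -1.173 1.665 1.183
vertex -1.934 1.083 -0.317
endloop
endfacet
facet normal 0.903 -0.196 -0.382
outer loop
vertex -1.11 3.107 0.591
vertex -1.173 1.665 1.183
vertex -1.871 2.525 -0.909
endloop
endfacet
facet normal -0.901 -0.308 -0.305
outer loop
vertex -1.284 2.744 -0.169
vertex -1.551 3.571 -0.214
vertex -0.96 2.794 -1.177
endloop
endfacet
facet normal 0.307 -0.950 0.051
outer loop
vertex 0.491 3.289 -0.686
vertex -1.284 2.744 -0.169
vertex -0.96 2.794 -1.177
endloop
endfacet
facet normal -0.901 -0.308 -0.305
outer loop
vertex -0.96 2.794 -1.177
vertex -1.551 3.571 -0.214
vertex -1.227 3.621 -1.222
endloop
endfacet
facet normal 0.306 0.047 -0.951
outer loop
vertex -1.227 3.621 -1.222
vertex 0.491 3.289 -0.686
vertex -0.96 2.794 -1.177
endloop
endfacet
facet normal -0.306 -0.047 0.951
outer loop
vertex -1.284 2.744 -0.169
vertex -0.1 4.066 0.277
vertex -1.551 3.571 -0.214
endloop
endfacet
facet normal 0.307 -0.950 0.051
outer loop
vertex 0.167 3.239 0.322
vertex -1.284 2.744 -0.169
vertex 0.491 3.289 -0.686
endloop
endfacet
facet normal -0.306 -0.047 0.951
outer loop
vertex 0.167 3.239 0.322
vertex -0.1 4.066 0.277
vertex -1.284 2.744 -0.169
endloop
endfacet
facet normal -0.307 0.950 -0.051
outer loop
vertex -1.551 3.571 -0.214
vertex -0.1 4.066 0.277
vertex -1.227 3.621 -1.222
endloop
endfacet
facet normal 0.306 0.047 -0.951
outer loop
vertex 0.224 4.116 -0.731
vertex 0.491 3.289 -0.686
vertex -1.227 3.621 -1.222
endloop
endfacet
facet normal -0.307 0.950 -0.051
outer loop
vertex -1.227 3.621 -1.222
vertex -0.1 4.066 0.277
vertex 0.224 4.116 -0.731
endloop
endfacet
facet normal 0.901 0.308 0.305
outer loop
vertex 0.224 4.116 -0.731
vertex 0.167 3.239 0.322
vertex 0.491 3.289 -0.686
endloop
endfacet
facet normal 0.901 0.308 0.305
outer loop
vertex -0.1 4.066 0.277
vertex 0.167 3.239 0.322
vertex 0.224 4.116 -0.731
endloop
endfacet

endsolid


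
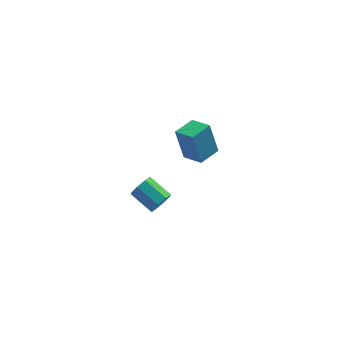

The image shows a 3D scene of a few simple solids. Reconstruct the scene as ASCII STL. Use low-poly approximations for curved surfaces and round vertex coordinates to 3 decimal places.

solid 
facet normal 0.633 -0.653 -0.416
outer loop
vertex 0.515 -2.456 -0.783
vertex 0.079 -2.631 -1.172
vertex 0.515 -2.205 -1.177
endloop
endfacet
facet normal 0.774 0.534 0.340
outer loop
vertex 0.515 -2.456 -0.783
vertex 0.515 -2.205 -1.177
vertex -0.283 -1.633 -0.259
endloop
endfacet
facet normal 0.774 0.533 0.341
outer loop
vertex -0.283 -1.633 -0.259
vertex 0.515 -2.205 -1.177
vertex -0.282 -1.382 -0.653
endloop
endfacet
facet normal -0.634 0.653 0.415
outer loop
vertex -0.283 -1.633 -0.259
vertex -0.282 -1.382 -0.653
vertex -0.719 -1.809 -0.648
endloop
endfacet
facet normal 0.633 -0.653 -0.415
outer loop
vertex 0.515 -2.205 -1.177
vertex 0.079 -2.631 -1.172
vertex 0.26 -2.204 -1.568
endloop
endfacet
facet normal 0.548 0.757 -0.356
outer loop
vertex 0.515 -2.205 -1.177
vertex 0.26 -2.204 -1.568
vertex -0.282 -1.382 -0.653
endloop
endfacet
facet normal 0.547 0.757 -0.356
outer loop
vertex -0.282 -1.382 -0.653
vertex 0.26 -2.204 -1.568
vertex -0.538 -1.381 -1.044
endloop
endfacet
facet normal -0.633 0.653 0.416
outer loop
vertex -0.282 -1.382 -0.653
vertex -0.538 -1.381 -1.044
vertex -0.719 -1.809 -0.648
endloop
endfacet
facet normal 0.632 -0.654 -0.416
outer loop
vertex 0.26 -2.204 -1.568
vertex 0.079 -2.631 -1.172
vertex -0.102 -2.453 -1.727
endloop
endfacet
facet normal 0.001 0.538 -0.843
outer loop
vertex 0.26 -2.204 -1.568
vertex -0.102 -2.453 -1.727
vertex -0.538 -1.381 -1.044
endloop
endfacet
facet normal 0.001 0.538 -0.843
outer loop
vertex -0.538 -1.381 -1.044
vertex -0.102 -2.453 -1.727
vertex -0.899 -1.63 -1.203
endloop
endfacet
facet normal -0.633 0.653 0.416
outer loop
vertex -0.538 -1.381 -1.044
vertex -0.899 -1.63 -1.203
vertex -0.719 -1.809 -0.648
endloop
endfacet
facet normal 0.634 -0.652 -0.416
outer loop
vertex -0.102 -2.453 -1.727
vertex 0.079 -2.631 -1.172
vertex -0.357 -2.807 -1.561
endloop
endfacet
facet normal -0.548 0.002 -0.837
outer loop
vertex -0.102 -2.453 -1.727
vertex -0.357 -2.807 -1.561
vertex -0.899 -1.63 -1.203
endloop
endfacet
facet normal -0.547 0.003 -0.837
outer loop
vertex -0.899 -1.63 -1.203
vertex -0.357 -2.807 -1.561
vertex -1.155 -1.984 -1.037
endloop
endfacet
facet normal -0.633 0.653 0.416
outer loop
vertex -0.899 -1.63 -1.203
vertex -1.155 -1.984 -1.037
vertex -0.719 -1.809 -0.648
endloop
endfacet
facet normal 0.634 -0.653 -0.415
outer loop
vertex -0.357 -2.807 -1.561
vertex 0.079 -2.631 -1.172
vertex -0.358 -3.058 -1.167
endloop
endfacet
facet normal -0.774 -0.533 -0.342
outer loop
vertex -0.357 -2.807 -1.561
vertex -0.358 -3.058 -1.167
vertex -1.155 -1.984 -1.037
endloop
endfacet
facet normal -0.774 -0.534 -0.340
outer loop
vertex -1.155 -1.984 -1.037
vertex -0.358 -3.058 -1.167
vertex -1.155 -2.235 -0.643
endloop
endfacet
facet normal -0.633 0.653 0.416
outer loop
vertex -1.155 -1.984 -1.037
vertex -1.155 -2.235 -0.643
vertex -0.719 -1.809 -0.648
endloop
endfacet
facet normal 0.633 -0.653 -0.416
outer loop
vertex -0.358 -3.058 -1.167
vertex 0.079 -2.631 -1.172
vertex -0.102 -3.059 -0.776
endloop
endfacet
facet normal -0.547 -0.757 0.356
outer loop
vertex -0.358 -3.058 -1.167
vertex -0.102 -3.059 -0.776
vertex -1.155 -2.235 -0.643
endloop
endfacet
facet normal -0.548 -0.757 0.355
outer loop
vertex -1.155 -2.235 -0.643
vertex -0.102 -3.059 -0.776
vertex -0.9 -2.236 -0.252
endloop
endfacet
facet normal -0.633 0.653 0.415
outer loop
vertex -1.155 -2.235 -0.643
vertex -0.9 -2.236 -0.252
vertex -0.719 -1.809 -0.648
endloop
endfacet
facet normal 0.633 -0.653 -0.416
outer loop
vertex -0.102 -3.059 -0.776
vertex 0.079 -2.631 -1.172
vertex 0.259 -2.81 -0.617
endloop
endfacet
facet normal -0.001 -0.538 0.843
outer loop
vertex -0.102 -3.059 -0.776
vertex 0.259 -2.81 -0.617
vertex -0.9 -2.236 -0.252
endloop
endfacet
facet normal -0.001 -0.538 0.843
outer loop
vertex -0.9 -2.236 -0.252
vertex 0.259 -2.81 -0.617
vertex -0.538 -1.987 -0.093
endloop
endfacet
facet normal -0.632 0.654 0.416
outer loop
vertex -0.9 -2.236 -0.252
vertex -0.538 -1.987 -0.093
vertex -0.719 -1.809 -0.648
endloop
endfacet
facet normal 0.633 -0.653 -0.416
outer loop
vertex 0.259 -2.81 -0.617
vertex 0.079 -2.631 -1.172
vertex 0.515 -2.456 -0.783
endloop
endfacet
facet normal 0.547 -0.003 0.837
outer loop
vertex 0.259 -2.81 -0.617
vertex 0.515 -2.456 -0.783
vertex -0.538 -1.987 -0.093
endloop
endfacet
facet normal 0.547 -0.002 0.837
outer loop
vertex -0.538 -1.987 -0.093
vertex 0.515 -2.456 -0.783
vertex -0.283 -1.633 -0.259
endloop
endfacet
facet normal -0.634 0.652 0.416
outer loop
vertex -0.538 -1.987 -0.093
vertex -0.283 -1.633 -0.259
vertex -0.719 -1.809 -0.648
endloop
endfacet
facet normal -0.613 0.730 -0.302
outer loop
vertex 1.441 3.65 -2.65
vertex 2.339 4.414 -2.625
vertex 1.803 3.279 -4.28
endloop
endfacet
facet normal -0.762 -0.647 -0.022
outer loop
vertex 2.501 2.446 -3.935
vertex 1.441 3.65 -2.65
vertex 1.803 3.279 -4.28
endloop
endfacet
facet normal -0.613 0.730 -0.302
outer loop
vertex 1.803 3.279 -4.28
vertex 2.339 4.414 -2.625
vertex 2.701 4.043 -4.254
endloop
endfacet
facet normal 0.212 -0.217 -0.953
outer loop
vertex 2.701 4.043 -4.254
vertex 2.501 2.446 -3.935
vertex 1.803 3.279 -4.28
endloop
endfacet
facet normal -0.212 0.217 0.953
outer loop
vertex 1.441 3.65 -2.65
vertex 3.037 3.581 -2.28
vertex 2.339 4.414 -2.625
endloop
endfacet
facet normal -0.762 -0.647 -0.022
outer loop
vertex 2.139 2.817 -2.306
vertex 1.441 3.65 -2.65
vertex 2.501 2.446 -3.935
endloop
endfacet
facet normal -0.212 0.216 0.953
outer loop
vertex 2.139 2.817 -2.306
vertex 3.037 3.581 -2.28
vertex 1.441 3.65 -2.65
endloop
endfacet
facet normal 0.762 0.647 0.022
outer loop
vertex 2.339 4.414 -2.625
vertex 3.037 3.581 -2.28
vertex 2.701 4.043 -4.254
endloop
endfacet
facet normal 0.211 -0.217 -0.953
outer loop
vertex 3.399 3.21 -3.91
vertex 2.501 2.446 -3.935
vertex 2.701 4.043 -4.254
endloop
endfacet
facet normal 0.762 0.647 0.022
outer loop
vertex 2.701 4.043 -4.254
vertex 3.037 3.581 -2.28
vertex 3.399 3.21 -3.91
endloop
endfacet
facet normal 0.613 -0.730 0.302
outer loop
vertex 3.399 3.21 -3.91
vertex 2.139 2.817 -2.306
vertex 2.501 2.446 -3.935
endloop
endfacet
facet normal 0.613 -0.730 0.302
outer loop
vertex 3.037 3.581 -2.28
vertex 2.139 2.817 -2.306
vertex 3.399 3.21 -3.91
endloop
endfacet

endsolid
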